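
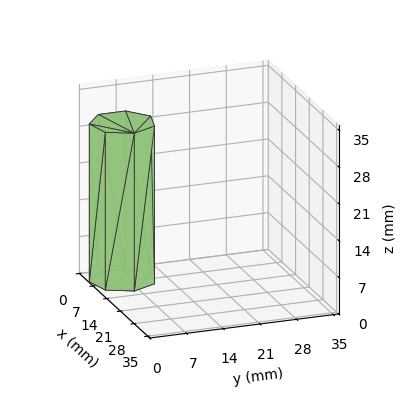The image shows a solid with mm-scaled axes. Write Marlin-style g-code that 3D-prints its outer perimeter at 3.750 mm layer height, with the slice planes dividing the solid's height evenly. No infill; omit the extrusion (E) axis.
Reading the render: the shape is a regular 7-sided prism (a cylinder approximated with 7 flat sides), circumscribed radius ≈ 6 mm, height ≈ 30 mm (dimensions read to the nearest mm from the axis ticks). For the g-code, the solid's height is divided into equal slices at the stated Δz and each level perimeter traced with G1 moves after a G0 lift.

; perimeter-only toolpath
G21 ; units = mm
G90 ; absolute positioning
G28 ; home
; layer 1
G0 Z3.750
G0 X12.000 Y6.000
G1 X9.741 Y10.691
G1 X4.665 Y11.850
G1 X0.594 Y8.603
G1 X0.594 Y3.397
G1 X4.665 Y0.150
G1 X9.741 Y1.309
G1 X12.000 Y6.000
; layer 2
G0 Z7.500
G0 X12.000 Y6.000
G1 X9.741 Y10.691
G1 X4.665 Y11.850
G1 X0.594 Y8.603
G1 X0.594 Y3.397
G1 X4.665 Y0.150
G1 X9.741 Y1.309
G1 X12.000 Y6.000
; layer 3
G0 Z11.250
G0 X12.000 Y6.000
G1 X9.741 Y10.691
G1 X4.665 Y11.850
G1 X0.594 Y8.603
G1 X0.594 Y3.397
G1 X4.665 Y0.150
G1 X9.741 Y1.309
G1 X12.000 Y6.000
; layer 4
G0 Z15.000
G0 X12.000 Y6.000
G1 X9.741 Y10.691
G1 X4.665 Y11.850
G1 X0.594 Y8.603
G1 X0.594 Y3.397
G1 X4.665 Y0.150
G1 X9.741 Y1.309
G1 X12.000 Y6.000
; layer 5
G0 Z18.750
G0 X12.000 Y6.000
G1 X9.741 Y10.691
G1 X4.665 Y11.850
G1 X0.594 Y8.603
G1 X0.594 Y3.397
G1 X4.665 Y0.150
G1 X9.741 Y1.309
G1 X12.000 Y6.000
; layer 6
G0 Z22.500
G0 X12.000 Y6.000
G1 X9.741 Y10.691
G1 X4.665 Y11.850
G1 X0.594 Y8.603
G1 X0.594 Y3.397
G1 X4.665 Y0.150
G1 X9.741 Y1.309
G1 X12.000 Y6.000
; layer 7
G0 Z26.250
G0 X12.000 Y6.000
G1 X9.741 Y10.691
G1 X4.665 Y11.850
G1 X0.594 Y8.603
G1 X0.594 Y3.397
G1 X4.665 Y0.150
G1 X9.741 Y1.309
G1 X12.000 Y6.000
; layer 8
G0 Z30.000
G0 X12.000 Y6.000
G1 X9.741 Y10.691
G1 X4.665 Y11.850
G1 X0.594 Y8.603
G1 X0.594 Y3.397
G1 X4.665 Y0.150
G1 X9.741 Y1.309
G1 X12.000 Y6.000
M2 ; end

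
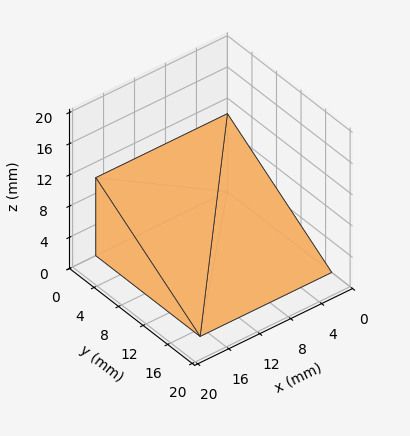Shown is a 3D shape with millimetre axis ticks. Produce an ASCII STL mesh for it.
Reading the render: the shape is a wedge (ramp): 17 × 17 mm base, rising to 10 mm along the y=0 edge and sloping linearly to z=0 at y=17 (dimensions read to the nearest mm from the axis ticks). For the STL, each face is triangulated and given an outward normal.

solid part
  facet normal 0.0000 0.0000 -1.0000
    outer loop
      vertex 17.0 17.0 0.0
      vertex 17.0 0.0 0.0
      vertex 0.0 0.0 0.0
    endloop
  endfacet
  facet normal 0.0000 0.0000 -1.0000
    outer loop
      vertex 0.0 17.0 0.0
      vertex 17.0 17.0 0.0
      vertex 0.0 0.0 0.0
    endloop
  endfacet
  facet normal 0.0000 -1.0000 0.0000
    outer loop
      vertex 0.0 0.0 0.0
      vertex 17.0 0.0 0.0
      vertex 17.0 0.0 10.0
    endloop
  endfacet
  facet normal 0.0000 -1.0000 0.0000
    outer loop
      vertex 0.0 0.0 0.0
      vertex 17.0 0.0 10.0
      vertex 0.0 0.0 10.0
    endloop
  endfacet
  facet normal 0.0000 0.5070 0.8619
    outer loop
      vertex 0.0 0.0 10.0
      vertex 17.0 0.0 10.0
      vertex 17.0 17.0 0.0
    endloop
  endfacet
  facet normal 0.0000 0.5070 0.8619
    outer loop
      vertex 0.0 0.0 10.0
      vertex 17.0 17.0 0.0
      vertex 0.0 17.0 0.0
    endloop
  endfacet
  facet normal -1.0000 0.0000 0.0000
    outer loop
      vertex 0.0 0.0 10.0
      vertex 0.0 17.0 0.0
      vertex 0.0 0.0 0.0
    endloop
  endfacet
  facet normal 1.0000 0.0000 0.0000
    outer loop
      vertex 17.0 0.0 0.0
      vertex 17.0 17.0 0.0
      vertex 17.0 0.0 10.0
    endloop
  endfacet
endsolid part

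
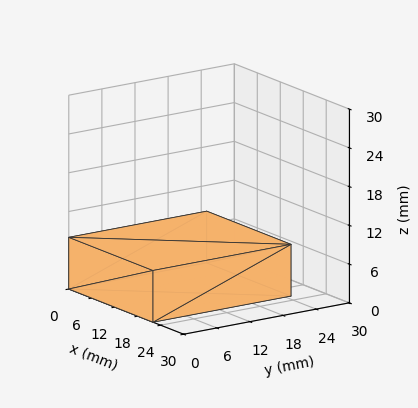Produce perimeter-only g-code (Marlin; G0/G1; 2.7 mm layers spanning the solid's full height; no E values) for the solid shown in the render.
Reading the render: the shape is a rectangular box, roughly 22 × 25 mm footprint and 8 mm tall (dimensions read to the nearest mm from the axis ticks). For the g-code, the solid's height is divided into equal slices at the stated Δz and each level perimeter traced with G1 moves after a G0 lift.

; perimeter-only toolpath
G21 ; units = mm
G90 ; absolute positioning
G28 ; home
; layer 1
G0 Z2.7
G0 X0.0 Y0.0
G1 X22.0 Y0.0
G1 X22.0 Y25.0
G1 X0.0 Y25.0
G1 X0.0 Y0.0
; layer 2
G0 Z5.3
G0 X0.0 Y0.0
G1 X22.0 Y0.0
G1 X22.0 Y25.0
G1 X0.0 Y25.0
G1 X0.0 Y0.0
; layer 3
G0 Z8.0
G0 X0.0 Y0.0
G1 X22.0 Y0.0
G1 X22.0 Y25.0
G1 X0.0 Y25.0
G1 X0.0 Y0.0
M2 ; end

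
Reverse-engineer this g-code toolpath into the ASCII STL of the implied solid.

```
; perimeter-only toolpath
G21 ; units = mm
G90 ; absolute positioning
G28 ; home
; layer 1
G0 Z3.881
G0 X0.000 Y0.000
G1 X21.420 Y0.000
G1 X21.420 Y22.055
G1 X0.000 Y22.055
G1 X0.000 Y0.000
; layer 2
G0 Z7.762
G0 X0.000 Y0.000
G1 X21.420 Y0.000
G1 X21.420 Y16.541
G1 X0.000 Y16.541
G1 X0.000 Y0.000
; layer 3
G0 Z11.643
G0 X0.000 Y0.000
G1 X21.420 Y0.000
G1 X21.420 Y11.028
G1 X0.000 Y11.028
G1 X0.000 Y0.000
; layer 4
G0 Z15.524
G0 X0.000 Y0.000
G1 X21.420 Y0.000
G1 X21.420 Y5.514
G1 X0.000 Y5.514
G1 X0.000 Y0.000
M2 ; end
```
solid part
  facet normal 0.0000 0.0000 -1.0000
    outer loop
      vertex 21.420 27.569 0.000
      vertex 21.420 0.000 0.000
      vertex 0.000 0.000 0.000
    endloop
  endfacet
  facet normal 0.0000 0.0000 -1.0000
    outer loop
      vertex 0.000 27.569 0.000
      vertex 21.420 27.569 0.000
      vertex 0.000 0.000 0.000
    endloop
  endfacet
  facet normal 0.0000 -1.0000 0.0000
    outer loop
      vertex 0.000 0.000 0.000
      vertex 21.420 0.000 0.000
      vertex 21.420 0.000 19.405
    endloop
  endfacet
  facet normal 0.0000 -1.0000 0.0000
    outer loop
      vertex 0.000 0.000 0.000
      vertex 21.420 0.000 19.405
      vertex 0.000 0.000 19.405
    endloop
  endfacet
  facet normal 0.0000 0.5756 0.8177
    outer loop
      vertex 0.000 0.000 19.405
      vertex 21.420 0.000 19.405
      vertex 21.420 27.569 0.000
    endloop
  endfacet
  facet normal 0.0000 0.5756 0.8177
    outer loop
      vertex 0.000 0.000 19.405
      vertex 21.420 27.569 0.000
      vertex 0.000 27.569 0.000
    endloop
  endfacet
  facet normal -1.0000 0.0000 0.0000
    outer loop
      vertex 0.000 0.000 19.405
      vertex 0.000 27.569 0.000
      vertex 0.000 0.000 0.000
    endloop
  endfacet
  facet normal 1.0000 0.0000 0.0000
    outer loop
      vertex 21.420 0.000 0.000
      vertex 21.420 27.569 0.000
      vertex 21.420 0.000 19.405
    endloop
  endfacet
endsolid part

The G0 Z moves step by Δz≈3.881 mm. The G1 loops shrink linearly with z, so the solid tapers from its base footprint up to z≈19.4. Closing with a flat bottom cap and the tapered top and triangulating gives 8 facets — a wedge (ramp): 21.4 × 27.6 mm base, rising to 19.4 mm along the y=0 edge and sloping linearly to z=0 at y=27.6.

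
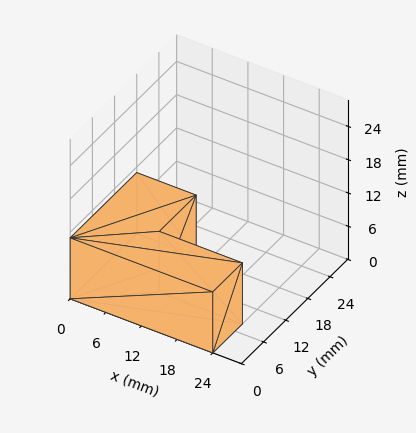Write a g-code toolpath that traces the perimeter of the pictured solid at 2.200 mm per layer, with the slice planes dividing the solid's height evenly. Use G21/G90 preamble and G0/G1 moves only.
Reading the render: the shape is an L-shaped prism: outer 24 × 18 mm, arm thicknesses ≈ 8 mm (horizontal) and 10 mm (vertical), extruded 11 mm in z (dimensions read to the nearest mm from the axis ticks). For the g-code, the solid's height is divided into equal slices at the stated Δz and each level perimeter traced with G1 moves after a G0 lift.

; perimeter-only toolpath
G21 ; units = mm
G90 ; absolute positioning
G28 ; home
; layer 1
G0 Z2.200
G0 X0.000 Y0.000
G1 X24.000 Y0.000
G1 X24.000 Y8.000
G1 X10.000 Y8.000
G1 X10.000 Y18.000
G1 X0.000 Y18.000
G1 X0.000 Y0.000
; layer 2
G0 Z4.400
G0 X0.000 Y0.000
G1 X24.000 Y0.000
G1 X24.000 Y8.000
G1 X10.000 Y8.000
G1 X10.000 Y18.000
G1 X0.000 Y18.000
G1 X0.000 Y0.000
; layer 3
G0 Z6.600
G0 X0.000 Y0.000
G1 X24.000 Y0.000
G1 X24.000 Y8.000
G1 X10.000 Y8.000
G1 X10.000 Y18.000
G1 X0.000 Y18.000
G1 X0.000 Y0.000
; layer 4
G0 Z8.800
G0 X0.000 Y0.000
G1 X24.000 Y0.000
G1 X24.000 Y8.000
G1 X10.000 Y8.000
G1 X10.000 Y18.000
G1 X0.000 Y18.000
G1 X0.000 Y0.000
; layer 5
G0 Z11.000
G0 X0.000 Y0.000
G1 X24.000 Y0.000
G1 X24.000 Y8.000
G1 X10.000 Y8.000
G1 X10.000 Y18.000
G1 X0.000 Y18.000
G1 X0.000 Y0.000
M2 ; end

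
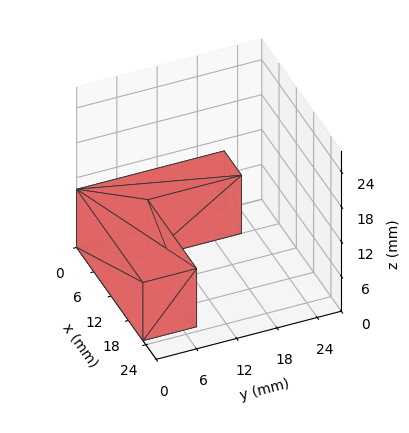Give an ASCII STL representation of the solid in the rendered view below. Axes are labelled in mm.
Reading the render: the shape is an L-shaped prism: outer 23 × 22 mm, arm thicknesses ≈ 8 mm (horizontal) and 6 mm (vertical), extruded 10 mm in z (dimensions read to the nearest mm from the axis ticks). For the STL, each face is triangulated and given an outward normal.

solid part
  facet normal 0.0000 0.0000 -1.0000
    outer loop
      vertex 23.000 8.000 0.000
      vertex 23.000 0.000 0.000
      vertex 0.000 0.000 0.000
    endloop
  endfacet
  facet normal 0.0000 0.0000 -1.0000
    outer loop
      vertex 6.000 8.000 0.000
      vertex 23.000 8.000 0.000
      vertex 0.000 0.000 0.000
    endloop
  endfacet
  facet normal 0.0000 0.0000 -1.0000
    outer loop
      vertex 6.000 22.000 0.000
      vertex 6.000 8.000 0.000
      vertex 0.000 0.000 0.000
    endloop
  endfacet
  facet normal 0.0000 0.0000 -1.0000
    outer loop
      vertex 0.000 22.000 0.000
      vertex 6.000 22.000 0.000
      vertex 0.000 0.000 0.000
    endloop
  endfacet
  facet normal 0.0000 0.0000 1.0000
    outer loop
      vertex 0.000 0.000 10.000
      vertex 23.000 0.000 10.000
      vertex 23.000 8.000 10.000
    endloop
  endfacet
  facet normal 0.0000 0.0000 1.0000
    outer loop
      vertex 0.000 0.000 10.000
      vertex 23.000 8.000 10.000
      vertex 6.000 8.000 10.000
    endloop
  endfacet
  facet normal 0.0000 0.0000 1.0000
    outer loop
      vertex 0.000 0.000 10.000
      vertex 6.000 8.000 10.000
      vertex 6.000 22.000 10.000
    endloop
  endfacet
  facet normal 0.0000 0.0000 1.0000
    outer loop
      vertex 0.000 0.000 10.000
      vertex 6.000 22.000 10.000
      vertex 0.000 22.000 10.000
    endloop
  endfacet
  facet normal 0.0000 -1.0000 0.0000
    outer loop
      vertex 0.000 0.000 0.000
      vertex 23.000 0.000 0.000
      vertex 23.000 0.000 10.000
    endloop
  endfacet
  facet normal 0.0000 -1.0000 0.0000
    outer loop
      vertex 0.000 0.000 0.000
      vertex 23.000 0.000 10.000
      vertex 0.000 0.000 10.000
    endloop
  endfacet
  facet normal 1.0000 0.0000 0.0000
    outer loop
      vertex 23.000 0.000 0.000
      vertex 23.000 8.000 0.000
      vertex 23.000 8.000 10.000
    endloop
  endfacet
  facet normal 1.0000 0.0000 0.0000
    outer loop
      vertex 23.000 0.000 0.000
      vertex 23.000 8.000 10.000
      vertex 23.000 0.000 10.000
    endloop
  endfacet
  facet normal 0.0000 1.0000 0.0000
    outer loop
      vertex 23.000 8.000 0.000
      vertex 6.000 8.000 0.000
      vertex 6.000 8.000 10.000
    endloop
  endfacet
  facet normal 0.0000 1.0000 0.0000
    outer loop
      vertex 23.000 8.000 0.000
      vertex 6.000 8.000 10.000
      vertex 23.000 8.000 10.000
    endloop
  endfacet
  facet normal 1.0000 0.0000 0.0000
    outer loop
      vertex 6.000 8.000 0.000
      vertex 6.000 22.000 0.000
      vertex 6.000 22.000 10.000
    endloop
  endfacet
  facet normal 1.0000 0.0000 0.0000
    outer loop
      vertex 6.000 8.000 0.000
      vertex 6.000 22.000 10.000
      vertex 6.000 8.000 10.000
    endloop
  endfacet
  facet normal 0.0000 1.0000 0.0000
    outer loop
      vertex 6.000 22.000 0.000
      vertex 0.000 22.000 0.000
      vertex 0.000 22.000 10.000
    endloop
  endfacet
  facet normal 0.0000 1.0000 0.0000
    outer loop
      vertex 6.000 22.000 0.000
      vertex 0.000 22.000 10.000
      vertex 6.000 22.000 10.000
    endloop
  endfacet
  facet normal -1.0000 0.0000 0.0000
    outer loop
      vertex 0.000 22.000 0.000
      vertex 0.000 0.000 0.000
      vertex 0.000 0.000 10.000
    endloop
  endfacet
  facet normal -1.0000 0.0000 0.0000
    outer loop
      vertex 0.000 22.000 0.000
      vertex 0.000 0.000 10.000
      vertex 0.000 22.000 10.000
    endloop
  endfacet
endsolid part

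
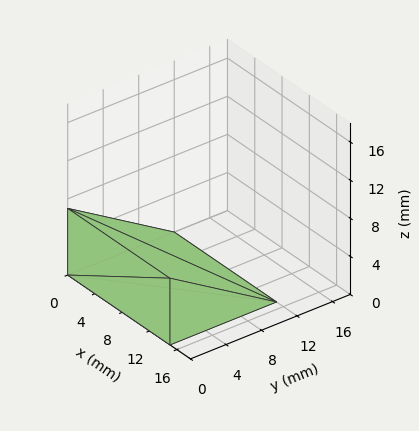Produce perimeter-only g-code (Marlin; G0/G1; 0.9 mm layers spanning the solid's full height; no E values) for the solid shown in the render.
Reading the render: the shape is a wedge (ramp): 15 × 12 mm base, rising to 7 mm along the y=0 edge and sloping linearly to z=0 at y=12 (dimensions read to the nearest mm from the axis ticks). For the g-code, the solid's height is divided into equal slices at the stated Δz and each level perimeter traced with G1 moves after a G0 lift.

; perimeter-only toolpath
G21 ; units = mm
G90 ; absolute positioning
G28 ; home
; layer 1
G0 Z0.9
G0 X0.0 Y0.0
G1 X15.0 Y0.0
G1 X15.0 Y10.5
G1 X0.0 Y10.5
G1 X0.0 Y0.0
; layer 2
G0 Z1.8
G0 X0.0 Y0.0
G1 X15.0 Y0.0
G1 X15.0 Y9.0
G1 X0.0 Y9.0
G1 X0.0 Y0.0
; layer 3
G0 Z2.6
G0 X0.0 Y0.0
G1 X15.0 Y0.0
G1 X15.0 Y7.5
G1 X0.0 Y7.5
G1 X0.0 Y0.0
; layer 4
G0 Z3.5
G0 X0.0 Y0.0
G1 X15.0 Y0.0
G1 X15.0 Y6.0
G1 X0.0 Y6.0
G1 X0.0 Y0.0
; layer 5
G0 Z4.4
G0 X0.0 Y0.0
G1 X15.0 Y0.0
G1 X15.0 Y4.5
G1 X0.0 Y4.5
G1 X0.0 Y0.0
; layer 6
G0 Z5.2
G0 X0.0 Y0.0
G1 X15.0 Y0.0
G1 X15.0 Y3.0
G1 X0.0 Y3.0
G1 X0.0 Y0.0
; layer 7
G0 Z6.1
G0 X0.0 Y0.0
G1 X15.0 Y0.0
G1 X15.0 Y1.5
G1 X0.0 Y1.5
G1 X0.0 Y0.0
M2 ; end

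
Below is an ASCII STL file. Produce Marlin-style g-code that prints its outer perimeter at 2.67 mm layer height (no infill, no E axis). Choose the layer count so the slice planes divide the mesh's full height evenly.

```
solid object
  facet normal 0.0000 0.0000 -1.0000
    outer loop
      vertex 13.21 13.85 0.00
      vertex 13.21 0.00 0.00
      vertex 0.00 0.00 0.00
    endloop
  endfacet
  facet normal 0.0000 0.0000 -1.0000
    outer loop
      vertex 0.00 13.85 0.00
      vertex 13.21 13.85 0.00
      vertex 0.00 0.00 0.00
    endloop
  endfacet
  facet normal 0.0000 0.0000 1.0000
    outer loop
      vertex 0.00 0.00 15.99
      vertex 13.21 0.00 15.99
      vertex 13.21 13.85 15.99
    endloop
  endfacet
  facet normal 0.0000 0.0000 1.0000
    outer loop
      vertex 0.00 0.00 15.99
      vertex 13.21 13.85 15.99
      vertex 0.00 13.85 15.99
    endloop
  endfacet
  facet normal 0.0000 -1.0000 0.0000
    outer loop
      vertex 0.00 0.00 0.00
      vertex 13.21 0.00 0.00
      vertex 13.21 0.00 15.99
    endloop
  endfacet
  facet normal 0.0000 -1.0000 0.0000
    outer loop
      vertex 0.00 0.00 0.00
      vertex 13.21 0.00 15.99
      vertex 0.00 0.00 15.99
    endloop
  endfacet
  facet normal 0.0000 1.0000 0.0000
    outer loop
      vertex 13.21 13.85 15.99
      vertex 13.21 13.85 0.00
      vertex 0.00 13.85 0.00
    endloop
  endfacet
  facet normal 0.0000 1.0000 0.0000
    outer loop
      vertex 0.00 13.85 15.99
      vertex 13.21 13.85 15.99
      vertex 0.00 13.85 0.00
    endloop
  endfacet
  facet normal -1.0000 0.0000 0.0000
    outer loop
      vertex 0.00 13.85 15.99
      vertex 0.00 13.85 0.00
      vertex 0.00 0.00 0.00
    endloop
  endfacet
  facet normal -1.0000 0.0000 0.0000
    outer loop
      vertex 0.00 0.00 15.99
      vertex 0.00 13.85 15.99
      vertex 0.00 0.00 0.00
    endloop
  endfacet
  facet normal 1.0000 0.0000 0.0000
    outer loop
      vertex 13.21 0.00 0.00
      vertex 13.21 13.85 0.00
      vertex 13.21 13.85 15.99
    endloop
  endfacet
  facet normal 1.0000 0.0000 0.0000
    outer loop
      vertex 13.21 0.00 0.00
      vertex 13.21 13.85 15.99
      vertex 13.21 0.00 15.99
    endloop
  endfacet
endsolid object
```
; perimeter-only toolpath
G21 ; units = mm
G90 ; absolute positioning
G28 ; home
; layer 1
G0 Z2.67
G0 X0.00 Y0.00
G1 X13.21 Y0.00
G1 X13.21 Y13.85
G1 X0.00 Y13.85
G1 X0.00 Y0.00
; layer 2
G0 Z5.33
G0 X0.00 Y0.00
G1 X13.21 Y0.00
G1 X13.21 Y13.85
G1 X0.00 Y13.85
G1 X0.00 Y0.00
; layer 3
G0 Z8.00
G0 X0.00 Y0.00
G1 X13.21 Y0.00
G1 X13.21 Y13.85
G1 X0.00 Y13.85
G1 X0.00 Y0.00
; layer 4
G0 Z10.66
G0 X0.00 Y0.00
G1 X13.21 Y0.00
G1 X13.21 Y13.85
G1 X0.00 Y13.85
G1 X0.00 Y0.00
; layer 5
G0 Z13.32
G0 X0.00 Y0.00
G1 X13.21 Y0.00
G1 X13.21 Y13.85
G1 X0.00 Y13.85
G1 X0.00 Y0.00
; layer 6
G0 Z15.99
G0 X0.00 Y0.00
G1 X13.21 Y0.00
G1 X13.21 Y13.85
G1 X0.00 Y13.85
G1 X0.00 Y0.00
M2 ; end

The solid is a rectangular box, roughly 13.2 × 13.8 mm footprint and 16 mm tall. Slicing at Δz = 2.67 mm — 6 equal slices spanning the solid's height, so layer i sits at z = i·h/6 — gives 6 non-empty perimeters. Each is a 4-segment closed polygon; G0 lifts to the layer z and rapids to the start vertex, then G1 traces the edges.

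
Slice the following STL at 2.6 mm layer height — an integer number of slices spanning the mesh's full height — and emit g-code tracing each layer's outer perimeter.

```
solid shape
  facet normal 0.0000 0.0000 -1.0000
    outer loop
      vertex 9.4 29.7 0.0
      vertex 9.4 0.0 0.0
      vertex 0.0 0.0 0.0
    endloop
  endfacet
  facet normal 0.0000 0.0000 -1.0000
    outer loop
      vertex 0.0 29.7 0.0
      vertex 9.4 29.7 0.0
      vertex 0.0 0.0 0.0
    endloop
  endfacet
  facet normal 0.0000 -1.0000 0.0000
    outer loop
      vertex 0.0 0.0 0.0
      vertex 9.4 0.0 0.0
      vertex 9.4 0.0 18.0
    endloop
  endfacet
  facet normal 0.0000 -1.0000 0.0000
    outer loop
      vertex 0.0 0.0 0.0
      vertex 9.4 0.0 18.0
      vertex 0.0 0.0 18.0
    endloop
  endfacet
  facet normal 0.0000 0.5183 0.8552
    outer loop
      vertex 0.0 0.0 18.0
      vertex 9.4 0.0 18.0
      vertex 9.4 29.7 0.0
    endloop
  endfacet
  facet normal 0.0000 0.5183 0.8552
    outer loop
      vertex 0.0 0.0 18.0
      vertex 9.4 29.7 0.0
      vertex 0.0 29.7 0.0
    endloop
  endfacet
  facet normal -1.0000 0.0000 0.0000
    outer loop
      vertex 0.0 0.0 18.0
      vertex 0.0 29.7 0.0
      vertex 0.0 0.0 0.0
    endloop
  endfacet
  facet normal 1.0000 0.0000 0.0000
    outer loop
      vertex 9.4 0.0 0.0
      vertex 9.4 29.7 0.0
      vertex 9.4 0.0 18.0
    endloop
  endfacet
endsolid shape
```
; perimeter-only toolpath
G21 ; units = mm
G90 ; absolute positioning
G28 ; home
; layer 1
G0 Z2.6
G0 X0.0 Y0.0
G1 X9.4 Y0.0
G1 X9.4 Y25.5
G1 X0.0 Y25.5
G1 X0.0 Y0.0
; layer 2
G0 Z5.1
G0 X0.0 Y0.0
G1 X9.4 Y0.0
G1 X9.4 Y21.2
G1 X0.0 Y21.2
G1 X0.0 Y0.0
; layer 3
G0 Z7.7
G0 X0.0 Y0.0
G1 X9.4 Y0.0
G1 X9.4 Y17.0
G1 X0.0 Y17.0
G1 X0.0 Y0.0
; layer 4
G0 Z10.3
G0 X0.0 Y0.0
G1 X9.4 Y0.0
G1 X9.4 Y12.7
G1 X0.0 Y12.7
G1 X0.0 Y0.0
; layer 5
G0 Z12.9
G0 X0.0 Y0.0
G1 X9.4 Y0.0
G1 X9.4 Y8.5
G1 X0.0 Y8.5
G1 X0.0 Y0.0
; layer 6
G0 Z15.4
G0 X0.0 Y0.0
G1 X9.4 Y0.0
G1 X9.4 Y4.2
G1 X0.0 Y4.2
G1 X0.0 Y0.0
M2 ; end

The solid is a wedge (ramp): 9.4 × 29.7 mm base, rising to 18 mm along the y=0 edge and sloping linearly to z=0 at y=29.7. Slicing at Δz = 2.6 mm — 7 equal slices spanning the solid's height, so layer i sits at z = i·h/7 — gives 6 non-empty perimeters. Each is a 4-segment closed polygon; G0 lifts to the layer z and rapids to the start vertex, then G1 traces the edges. The cross-section shrinks linearly with z (the slice at the apex is degenerate and omitted).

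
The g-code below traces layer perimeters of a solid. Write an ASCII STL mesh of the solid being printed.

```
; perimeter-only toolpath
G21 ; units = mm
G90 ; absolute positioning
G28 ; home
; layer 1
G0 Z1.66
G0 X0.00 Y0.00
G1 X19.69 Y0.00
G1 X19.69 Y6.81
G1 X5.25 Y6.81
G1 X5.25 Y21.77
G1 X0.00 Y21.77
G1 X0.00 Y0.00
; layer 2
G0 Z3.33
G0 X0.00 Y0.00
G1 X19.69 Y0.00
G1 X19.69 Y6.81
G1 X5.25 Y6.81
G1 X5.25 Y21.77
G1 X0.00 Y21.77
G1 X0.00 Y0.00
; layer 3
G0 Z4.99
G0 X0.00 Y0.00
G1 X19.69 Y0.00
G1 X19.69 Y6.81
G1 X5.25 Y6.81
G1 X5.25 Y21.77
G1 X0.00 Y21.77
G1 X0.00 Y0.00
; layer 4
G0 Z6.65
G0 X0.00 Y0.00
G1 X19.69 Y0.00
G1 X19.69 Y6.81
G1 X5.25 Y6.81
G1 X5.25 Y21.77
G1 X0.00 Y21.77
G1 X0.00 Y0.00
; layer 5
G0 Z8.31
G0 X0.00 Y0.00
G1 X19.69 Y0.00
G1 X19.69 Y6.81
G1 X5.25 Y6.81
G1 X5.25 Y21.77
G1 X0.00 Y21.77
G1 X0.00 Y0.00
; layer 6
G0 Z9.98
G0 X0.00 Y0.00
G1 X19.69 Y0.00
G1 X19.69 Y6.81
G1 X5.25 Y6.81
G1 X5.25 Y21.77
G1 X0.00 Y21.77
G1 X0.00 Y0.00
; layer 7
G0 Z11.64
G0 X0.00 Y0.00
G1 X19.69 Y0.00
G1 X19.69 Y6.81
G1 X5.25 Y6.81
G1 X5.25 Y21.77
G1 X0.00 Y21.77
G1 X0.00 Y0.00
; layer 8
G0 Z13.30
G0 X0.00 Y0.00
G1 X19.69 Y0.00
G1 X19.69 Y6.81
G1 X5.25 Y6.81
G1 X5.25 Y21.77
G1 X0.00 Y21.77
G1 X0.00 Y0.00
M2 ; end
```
solid part
  facet normal 0.0000 0.0000 -1.0000
    outer loop
      vertex 19.69 6.81 0.00
      vertex 19.69 0.00 0.00
      vertex 0.00 0.00 0.00
    endloop
  endfacet
  facet normal 0.0000 0.0000 -1.0000
    outer loop
      vertex 5.25 6.81 0.00
      vertex 19.69 6.81 0.00
      vertex 0.00 0.00 0.00
    endloop
  endfacet
  facet normal 0.0000 0.0000 -1.0000
    outer loop
      vertex 5.25 21.77 0.00
      vertex 5.25 6.81 0.00
      vertex 0.00 0.00 0.00
    endloop
  endfacet
  facet normal 0.0000 0.0000 -1.0000
    outer loop
      vertex 0.00 21.77 0.00
      vertex 5.25 21.77 0.00
      vertex 0.00 0.00 0.00
    endloop
  endfacet
  facet normal 0.0000 0.0000 1.0000
    outer loop
      vertex 0.00 0.00 13.30
      vertex 19.69 0.00 13.30
      vertex 19.69 6.81 13.30
    endloop
  endfacet
  facet normal 0.0000 0.0000 1.0000
    outer loop
      vertex 0.00 0.00 13.30
      vertex 19.69 6.81 13.30
      vertex 5.25 6.81 13.30
    endloop
  endfacet
  facet normal 0.0000 0.0000 1.0000
    outer loop
      vertex 0.00 0.00 13.30
      vertex 5.25 6.81 13.30
      vertex 5.25 21.77 13.30
    endloop
  endfacet
  facet normal 0.0000 0.0000 1.0000
    outer loop
      vertex 0.00 0.00 13.30
      vertex 5.25 21.77 13.30
      vertex 0.00 21.77 13.30
    endloop
  endfacet
  facet normal 0.0000 -1.0000 0.0000
    outer loop
      vertex 0.00 0.00 0.00
      vertex 19.69 0.00 0.00
      vertex 19.69 0.00 13.30
    endloop
  endfacet
  facet normal 0.0000 -1.0000 0.0000
    outer loop
      vertex 0.00 0.00 0.00
      vertex 19.69 0.00 13.30
      vertex 0.00 0.00 13.30
    endloop
  endfacet
  facet normal 1.0000 0.0000 0.0000
    outer loop
      vertex 19.69 0.00 0.00
      vertex 19.69 6.81 0.00
      vertex 19.69 6.81 13.30
    endloop
  endfacet
  facet normal 1.0000 0.0000 0.0000
    outer loop
      vertex 19.69 0.00 0.00
      vertex 19.69 6.81 13.30
      vertex 19.69 0.00 13.30
    endloop
  endfacet
  facet normal 0.0000 1.0000 0.0000
    outer loop
      vertex 19.69 6.81 0.00
      vertex 5.25 6.81 0.00
      vertex 5.25 6.81 13.30
    endloop
  endfacet
  facet normal 0.0000 1.0000 0.0000
    outer loop
      vertex 19.69 6.81 0.00
      vertex 5.25 6.81 13.30
      vertex 19.69 6.81 13.30
    endloop
  endfacet
  facet normal 1.0000 0.0000 0.0000
    outer loop
      vertex 5.25 6.81 0.00
      vertex 5.25 21.77 0.00
      vertex 5.25 21.77 13.30
    endloop
  endfacet
  facet normal 1.0000 0.0000 0.0000
    outer loop
      vertex 5.25 6.81 0.00
      vertex 5.25 21.77 13.30
      vertex 5.25 6.81 13.30
    endloop
  endfacet
  facet normal 0.0000 1.0000 0.0000
    outer loop
      vertex 5.25 21.77 0.00
      vertex 0.00 21.77 0.00
      vertex 0.00 21.77 13.30
    endloop
  endfacet
  facet normal 0.0000 1.0000 0.0000
    outer loop
      vertex 5.25 21.77 0.00
      vertex 0.00 21.77 13.30
      vertex 5.25 21.77 13.30
    endloop
  endfacet
  facet normal -1.0000 0.0000 0.0000
    outer loop
      vertex 0.00 21.77 0.00
      vertex 0.00 0.00 0.00
      vertex 0.00 0.00 13.30
    endloop
  endfacet
  facet normal -1.0000 0.0000 0.0000
    outer loop
      vertex 0.00 21.77 0.00
      vertex 0.00 0.00 13.30
      vertex 0.00 21.77 13.30
    endloop
  endfacet
endsolid part

The G0 Z moves step by Δz≈1.66 mm. Every layer's G1 loop is the same polygon, so the solid is a straight extrusion of it from z=0 to z≈13.3. Closing with flat bottom and top caps and triangulating gives 20 facets — an L-shaped prism: outer 19.7 × 21.8 mm, arm thicknesses ≈ 6.81 mm (horizontal) and 5.25 mm (vertical), extruded 13.3 mm in z.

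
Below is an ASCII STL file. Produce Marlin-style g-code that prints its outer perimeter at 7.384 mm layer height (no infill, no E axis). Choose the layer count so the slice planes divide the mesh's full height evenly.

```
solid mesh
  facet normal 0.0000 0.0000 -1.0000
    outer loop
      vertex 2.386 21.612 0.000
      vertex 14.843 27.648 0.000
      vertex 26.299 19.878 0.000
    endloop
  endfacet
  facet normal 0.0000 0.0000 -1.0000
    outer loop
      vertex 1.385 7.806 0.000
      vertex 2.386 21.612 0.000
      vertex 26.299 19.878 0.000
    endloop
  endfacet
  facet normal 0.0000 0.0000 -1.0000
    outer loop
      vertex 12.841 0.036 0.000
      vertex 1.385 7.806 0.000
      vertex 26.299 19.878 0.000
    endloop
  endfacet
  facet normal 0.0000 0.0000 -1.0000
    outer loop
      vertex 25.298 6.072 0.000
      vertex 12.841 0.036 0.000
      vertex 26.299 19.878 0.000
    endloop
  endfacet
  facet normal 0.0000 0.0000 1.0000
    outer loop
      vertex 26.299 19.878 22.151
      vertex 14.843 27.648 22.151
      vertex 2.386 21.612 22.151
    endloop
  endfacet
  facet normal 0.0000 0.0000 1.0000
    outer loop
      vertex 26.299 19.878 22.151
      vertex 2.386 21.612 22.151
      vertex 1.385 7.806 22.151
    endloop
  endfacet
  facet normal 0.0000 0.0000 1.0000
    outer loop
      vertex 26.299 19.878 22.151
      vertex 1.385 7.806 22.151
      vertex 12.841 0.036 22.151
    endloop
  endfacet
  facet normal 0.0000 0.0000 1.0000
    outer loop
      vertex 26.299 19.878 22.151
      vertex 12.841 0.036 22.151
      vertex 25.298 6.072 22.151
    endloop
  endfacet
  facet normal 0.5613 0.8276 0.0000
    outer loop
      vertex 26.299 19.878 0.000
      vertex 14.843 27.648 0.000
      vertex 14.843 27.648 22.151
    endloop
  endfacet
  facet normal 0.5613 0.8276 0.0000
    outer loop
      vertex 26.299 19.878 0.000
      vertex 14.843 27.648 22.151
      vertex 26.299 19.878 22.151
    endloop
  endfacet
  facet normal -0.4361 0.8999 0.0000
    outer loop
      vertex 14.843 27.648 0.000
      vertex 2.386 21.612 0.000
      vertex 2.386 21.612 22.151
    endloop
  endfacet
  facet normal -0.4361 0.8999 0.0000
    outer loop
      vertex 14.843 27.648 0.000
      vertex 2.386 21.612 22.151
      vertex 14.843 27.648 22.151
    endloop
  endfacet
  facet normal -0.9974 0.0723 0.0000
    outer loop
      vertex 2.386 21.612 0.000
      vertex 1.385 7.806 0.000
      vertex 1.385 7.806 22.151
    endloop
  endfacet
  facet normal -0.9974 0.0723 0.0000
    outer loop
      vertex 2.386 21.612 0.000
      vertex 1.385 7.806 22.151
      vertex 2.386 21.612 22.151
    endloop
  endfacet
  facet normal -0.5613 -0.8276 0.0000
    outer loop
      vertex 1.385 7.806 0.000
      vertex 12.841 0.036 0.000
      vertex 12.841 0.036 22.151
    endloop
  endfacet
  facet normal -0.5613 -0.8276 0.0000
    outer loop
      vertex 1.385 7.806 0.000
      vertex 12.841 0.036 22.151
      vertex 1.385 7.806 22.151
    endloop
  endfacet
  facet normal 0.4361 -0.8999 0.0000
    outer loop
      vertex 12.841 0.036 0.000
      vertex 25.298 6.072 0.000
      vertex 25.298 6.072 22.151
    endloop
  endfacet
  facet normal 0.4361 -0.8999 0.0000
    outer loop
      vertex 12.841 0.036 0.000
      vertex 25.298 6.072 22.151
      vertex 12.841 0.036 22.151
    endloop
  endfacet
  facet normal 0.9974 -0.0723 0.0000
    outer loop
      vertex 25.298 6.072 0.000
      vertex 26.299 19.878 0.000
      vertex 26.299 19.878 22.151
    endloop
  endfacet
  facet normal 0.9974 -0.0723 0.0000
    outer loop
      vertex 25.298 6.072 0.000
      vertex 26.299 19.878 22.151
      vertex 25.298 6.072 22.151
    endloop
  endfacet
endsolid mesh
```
; perimeter-only toolpath
G21 ; units = mm
G90 ; absolute positioning
G28 ; home
; layer 1
G0 Z7.384
G0 X26.299 Y19.878
G1 X14.843 Y27.648
G1 X2.386 Y21.612
G1 X1.385 Y7.806
G1 X12.841 Y0.036
G1 X25.298 Y6.072
G1 X26.299 Y19.878
; layer 2
G0 Z14.767
G0 X26.299 Y19.878
G1 X14.843 Y27.648
G1 X2.386 Y21.612
G1 X1.385 Y7.806
G1 X12.841 Y0.036
G1 X25.298 Y6.072
G1 X26.299 Y19.878
; layer 3
G0 Z22.151
G0 X26.299 Y19.878
G1 X14.843 Y27.648
G1 X2.386 Y21.612
G1 X1.385 Y7.806
G1 X12.841 Y0.036
G1 X25.298 Y6.072
G1 X26.299 Y19.878
M2 ; end

The solid is a regular 6-sided prism (a cylinder approximated with 6 flat sides), circumscribed radius ≈ 13.8 mm, height ≈ 22.2 mm. Slicing at Δz = 7.384 mm — 3 equal slices spanning the solid's height, so layer i sits at z = i·h/3 — gives 3 non-empty perimeters. Each is a 6-segment closed polygon; G0 lifts to the layer z and rapids to the start vertex, then G1 traces the edges.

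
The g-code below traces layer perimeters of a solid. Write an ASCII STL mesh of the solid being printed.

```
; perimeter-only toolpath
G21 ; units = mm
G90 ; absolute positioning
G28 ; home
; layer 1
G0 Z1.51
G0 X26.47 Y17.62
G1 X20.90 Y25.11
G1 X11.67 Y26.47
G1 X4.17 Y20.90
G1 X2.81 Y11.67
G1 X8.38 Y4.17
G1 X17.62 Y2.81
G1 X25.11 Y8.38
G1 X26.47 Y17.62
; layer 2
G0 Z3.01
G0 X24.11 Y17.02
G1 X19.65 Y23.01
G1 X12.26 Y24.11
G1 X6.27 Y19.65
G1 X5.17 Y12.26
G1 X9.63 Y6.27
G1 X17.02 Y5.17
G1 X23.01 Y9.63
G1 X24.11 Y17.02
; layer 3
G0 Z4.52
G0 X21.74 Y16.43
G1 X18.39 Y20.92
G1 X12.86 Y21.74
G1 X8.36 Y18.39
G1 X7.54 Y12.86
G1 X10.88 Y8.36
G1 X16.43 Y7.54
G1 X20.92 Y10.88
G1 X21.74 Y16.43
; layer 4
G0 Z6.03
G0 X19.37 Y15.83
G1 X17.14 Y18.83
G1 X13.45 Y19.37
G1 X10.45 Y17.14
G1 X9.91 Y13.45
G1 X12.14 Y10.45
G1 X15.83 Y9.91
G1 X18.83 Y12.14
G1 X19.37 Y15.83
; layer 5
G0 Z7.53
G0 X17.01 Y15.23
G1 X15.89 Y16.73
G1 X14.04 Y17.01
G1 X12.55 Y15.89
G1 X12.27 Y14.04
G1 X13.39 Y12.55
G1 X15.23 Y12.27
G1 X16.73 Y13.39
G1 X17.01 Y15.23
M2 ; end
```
solid part
  facet normal 0.0000 0.0000 -1.0000
    outer loop
      vertex 11.07 28.84 0.00
      vertex 22.15 27.20 0.00
      vertex 28.84 18.21 0.00
    endloop
  endfacet
  facet normal 0.0000 0.0000 -1.0000
    outer loop
      vertex 2.08 22.15 0.00
      vertex 11.07 28.84 0.00
      vertex 28.84 18.21 0.00
    endloop
  endfacet
  facet normal 0.0000 0.0000 -1.0000
    outer loop
      vertex 0.44 11.07 0.00
      vertex 2.08 22.15 0.00
      vertex 28.84 18.21 0.00
    endloop
  endfacet
  facet normal 0.0000 0.0000 -1.0000
    outer loop
      vertex 7.13 2.08 0.00
      vertex 0.44 11.07 0.00
      vertex 28.84 18.21 0.00
    endloop
  endfacet
  facet normal 0.0000 0.0000 -1.0000
    outer loop
      vertex 18.21 0.44 0.00
      vertex 7.13 2.08 0.00
      vertex 28.84 18.21 0.00
    endloop
  endfacet
  facet normal 0.0000 0.0000 -1.0000
    outer loop
      vertex 27.20 7.13 0.00
      vertex 18.21 0.44 0.00
      vertex 28.84 18.21 0.00
    endloop
  endfacet
  facet normal 0.4458 0.3318 0.8314
    outer loop
      vertex 28.84 18.21 0.00
      vertex 22.15 27.20 0.00
      vertex 14.64 14.64 9.04
    endloop
  endfacet
  facet normal 0.0814 0.5497 0.8314
    outer loop
      vertex 22.15 27.20 0.00
      vertex 11.07 28.84 0.00
      vertex 14.64 14.64 9.04
    endloop
  endfacet
  facet normal -0.3318 0.4458 0.8314
    outer loop
      vertex 11.07 28.84 0.00
      vertex 2.08 22.15 0.00
      vertex 14.64 14.64 9.04
    endloop
  endfacet
  facet normal -0.5497 0.0814 0.8314
    outer loop
      vertex 2.08 22.15 0.00
      vertex 0.44 11.07 0.00
      vertex 14.64 14.64 9.04
    endloop
  endfacet
  facet normal -0.4458 -0.3318 0.8314
    outer loop
      vertex 0.44 11.07 0.00
      vertex 7.13 2.08 0.00
      vertex 14.64 14.64 9.04
    endloop
  endfacet
  facet normal -0.0814 -0.5497 0.8314
    outer loop
      vertex 7.13 2.08 0.00
      vertex 18.21 0.44 0.00
      vertex 14.64 14.64 9.04
    endloop
  endfacet
  facet normal 0.3318 -0.4458 0.8314
    outer loop
      vertex 18.21 0.44 0.00
      vertex 27.20 7.13 0.00
      vertex 14.64 14.64 9.04
    endloop
  endfacet
  facet normal 0.5497 -0.0814 0.8314
    outer loop
      vertex 27.20 7.13 0.00
      vertex 28.84 18.21 0.00
      vertex 14.64 14.64 9.04
    endloop
  endfacet
endsolid part

The G0 Z moves step by Δz≈1.51 mm. The G1 loops shrink linearly with z, so the solid tapers from its base footprint up to z≈9.04. Closing with a flat bottom cap and the tapered top and triangulating gives 14 facets — a regular 8-sided pyramid, base circumscribed radius ≈ 14.6 mm, apex at z ≈ 9.04 mm.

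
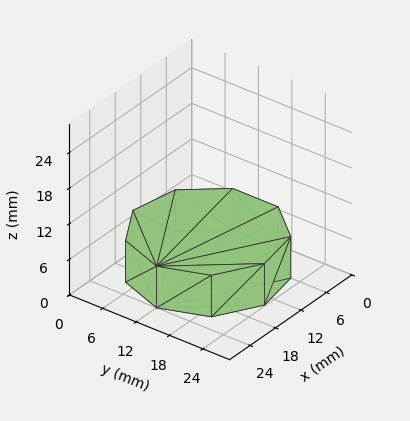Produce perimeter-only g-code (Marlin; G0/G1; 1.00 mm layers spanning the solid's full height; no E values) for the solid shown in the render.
Reading the render: the shape is a regular 9-sided prism (a cylinder approximated with 9 flat sides), circumscribed radius ≈ 12 mm, height ≈ 7 mm (dimensions read to the nearest mm from the axis ticks). For the g-code, the solid's height is divided into equal slices at the stated Δz and each level perimeter traced with G1 moves after a G0 lift.

; perimeter-only toolpath
G21 ; units = mm
G90 ; absolute positioning
G28 ; home
; layer 1
G0 Z1.00
G0 X24.00 Y12.00
G1 X21.19 Y19.71
G1 X14.08 Y23.82
G1 X6.00 Y22.39
G1 X0.72 Y16.10
G1 X0.72 Y7.90
G1 X6.00 Y1.61
G1 X14.08 Y0.18
G1 X21.19 Y4.29
G1 X24.00 Y12.00
; layer 2
G0 Z2.00
G0 X24.00 Y12.00
G1 X21.19 Y19.71
G1 X14.08 Y23.82
G1 X6.00 Y22.39
G1 X0.72 Y16.10
G1 X0.72 Y7.90
G1 X6.00 Y1.61
G1 X14.08 Y0.18
G1 X21.19 Y4.29
G1 X24.00 Y12.00
; layer 3
G0 Z3.00
G0 X24.00 Y12.00
G1 X21.19 Y19.71
G1 X14.08 Y23.82
G1 X6.00 Y22.39
G1 X0.72 Y16.10
G1 X0.72 Y7.90
G1 X6.00 Y1.61
G1 X14.08 Y0.18
G1 X21.19 Y4.29
G1 X24.00 Y12.00
; layer 4
G0 Z4.00
G0 X24.00 Y12.00
G1 X21.19 Y19.71
G1 X14.08 Y23.82
G1 X6.00 Y22.39
G1 X0.72 Y16.10
G1 X0.72 Y7.90
G1 X6.00 Y1.61
G1 X14.08 Y0.18
G1 X21.19 Y4.29
G1 X24.00 Y12.00
; layer 5
G0 Z5.00
G0 X24.00 Y12.00
G1 X21.19 Y19.71
G1 X14.08 Y23.82
G1 X6.00 Y22.39
G1 X0.72 Y16.10
G1 X0.72 Y7.90
G1 X6.00 Y1.61
G1 X14.08 Y0.18
G1 X21.19 Y4.29
G1 X24.00 Y12.00
; layer 6
G0 Z6.00
G0 X24.00 Y12.00
G1 X21.19 Y19.71
G1 X14.08 Y23.82
G1 X6.00 Y22.39
G1 X0.72 Y16.10
G1 X0.72 Y7.90
G1 X6.00 Y1.61
G1 X14.08 Y0.18
G1 X21.19 Y4.29
G1 X24.00 Y12.00
; layer 7
G0 Z7.00
G0 X24.00 Y12.00
G1 X21.19 Y19.71
G1 X14.08 Y23.82
G1 X6.00 Y22.39
G1 X0.72 Y16.10
G1 X0.72 Y7.90
G1 X6.00 Y1.61
G1 X14.08 Y0.18
G1 X21.19 Y4.29
G1 X24.00 Y12.00
M2 ; end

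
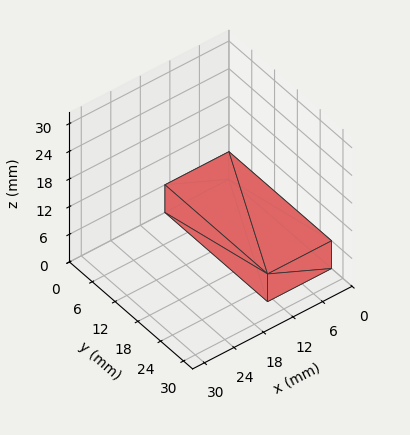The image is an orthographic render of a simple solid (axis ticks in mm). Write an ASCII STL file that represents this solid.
Reading the render: the shape is a rectangular box, roughly 13 × 27 mm footprint and 6 mm tall (dimensions read to the nearest mm from the axis ticks). For the STL, each face is triangulated and given an outward normal.

solid part
  facet normal 0.0000 0.0000 -1.0000
    outer loop
      vertex 13.0 27.0 0.0
      vertex 13.0 0.0 0.0
      vertex 0.0 0.0 0.0
    endloop
  endfacet
  facet normal 0.0000 0.0000 -1.0000
    outer loop
      vertex 0.0 27.0 0.0
      vertex 13.0 27.0 0.0
      vertex 0.0 0.0 0.0
    endloop
  endfacet
  facet normal 0.0000 0.0000 1.0000
    outer loop
      vertex 0.0 0.0 6.0
      vertex 13.0 0.0 6.0
      vertex 13.0 27.0 6.0
    endloop
  endfacet
  facet normal 0.0000 0.0000 1.0000
    outer loop
      vertex 0.0 0.0 6.0
      vertex 13.0 27.0 6.0
      vertex 0.0 27.0 6.0
    endloop
  endfacet
  facet normal 0.0000 -1.0000 0.0000
    outer loop
      vertex 0.0 0.0 0.0
      vertex 13.0 0.0 0.0
      vertex 13.0 0.0 6.0
    endloop
  endfacet
  facet normal 0.0000 -1.0000 0.0000
    outer loop
      vertex 0.0 0.0 0.0
      vertex 13.0 0.0 6.0
      vertex 0.0 0.0 6.0
    endloop
  endfacet
  facet normal 0.0000 1.0000 0.0000
    outer loop
      vertex 13.0 27.0 6.0
      vertex 13.0 27.0 0.0
      vertex 0.0 27.0 0.0
    endloop
  endfacet
  facet normal 0.0000 1.0000 0.0000
    outer loop
      vertex 0.0 27.0 6.0
      vertex 13.0 27.0 6.0
      vertex 0.0 27.0 0.0
    endloop
  endfacet
  facet normal -1.0000 0.0000 0.0000
    outer loop
      vertex 0.0 27.0 6.0
      vertex 0.0 27.0 0.0
      vertex 0.0 0.0 0.0
    endloop
  endfacet
  facet normal -1.0000 0.0000 0.0000
    outer loop
      vertex 0.0 0.0 6.0
      vertex 0.0 27.0 6.0
      vertex 0.0 0.0 0.0
    endloop
  endfacet
  facet normal 1.0000 0.0000 0.0000
    outer loop
      vertex 13.0 0.0 0.0
      vertex 13.0 27.0 0.0
      vertex 13.0 27.0 6.0
    endloop
  endfacet
  facet normal 1.0000 0.0000 0.0000
    outer loop
      vertex 13.0 0.0 0.0
      vertex 13.0 27.0 6.0
      vertex 13.0 0.0 6.0
    endloop
  endfacet
endsolid part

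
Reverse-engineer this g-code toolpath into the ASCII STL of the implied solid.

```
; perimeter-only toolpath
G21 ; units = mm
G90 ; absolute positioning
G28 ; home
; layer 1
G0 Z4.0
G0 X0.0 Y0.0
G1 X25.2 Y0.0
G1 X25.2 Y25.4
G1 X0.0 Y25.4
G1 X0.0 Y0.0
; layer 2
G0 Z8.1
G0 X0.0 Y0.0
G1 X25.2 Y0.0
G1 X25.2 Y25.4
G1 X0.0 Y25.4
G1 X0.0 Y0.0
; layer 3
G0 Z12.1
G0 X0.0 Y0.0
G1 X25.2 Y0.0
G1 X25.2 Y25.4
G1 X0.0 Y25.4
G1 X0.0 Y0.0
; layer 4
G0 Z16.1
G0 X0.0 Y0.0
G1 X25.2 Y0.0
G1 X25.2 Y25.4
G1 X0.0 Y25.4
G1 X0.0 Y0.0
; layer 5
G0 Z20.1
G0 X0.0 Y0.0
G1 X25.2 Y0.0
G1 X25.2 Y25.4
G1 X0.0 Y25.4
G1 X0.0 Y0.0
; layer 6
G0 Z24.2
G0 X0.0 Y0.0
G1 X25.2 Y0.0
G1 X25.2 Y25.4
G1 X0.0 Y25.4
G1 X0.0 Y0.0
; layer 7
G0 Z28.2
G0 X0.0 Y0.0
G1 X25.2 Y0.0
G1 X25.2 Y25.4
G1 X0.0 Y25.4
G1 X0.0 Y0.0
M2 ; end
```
solid part
  facet normal 0.0000 0.0000 -1.0000
    outer loop
      vertex 25.2 25.4 0.0
      vertex 25.2 0.0 0.0
      vertex 0.0 0.0 0.0
    endloop
  endfacet
  facet normal 0.0000 0.0000 -1.0000
    outer loop
      vertex 0.0 25.4 0.0
      vertex 25.2 25.4 0.0
      vertex 0.0 0.0 0.0
    endloop
  endfacet
  facet normal 0.0000 0.0000 1.0000
    outer loop
      vertex 0.0 0.0 28.2
      vertex 25.2 0.0 28.2
      vertex 25.2 25.4 28.2
    endloop
  endfacet
  facet normal 0.0000 0.0000 1.0000
    outer loop
      vertex 0.0 0.0 28.2
      vertex 25.2 25.4 28.2
      vertex 0.0 25.4 28.2
    endloop
  endfacet
  facet normal 0.0000 -1.0000 0.0000
    outer loop
      vertex 0.0 0.0 0.0
      vertex 25.2 0.0 0.0
      vertex 25.2 0.0 28.2
    endloop
  endfacet
  facet normal 0.0000 -1.0000 0.0000
    outer loop
      vertex 0.0 0.0 0.0
      vertex 25.2 0.0 28.2
      vertex 0.0 0.0 28.2
    endloop
  endfacet
  facet normal 0.0000 1.0000 0.0000
    outer loop
      vertex 25.2 25.4 28.2
      vertex 25.2 25.4 0.0
      vertex 0.0 25.4 0.0
    endloop
  endfacet
  facet normal 0.0000 1.0000 0.0000
    outer loop
      vertex 0.0 25.4 28.2
      vertex 25.2 25.4 28.2
      vertex 0.0 25.4 0.0
    endloop
  endfacet
  facet normal -1.0000 0.0000 0.0000
    outer loop
      vertex 0.0 25.4 28.2
      vertex 0.0 25.4 0.0
      vertex 0.0 0.0 0.0
    endloop
  endfacet
  facet normal -1.0000 0.0000 0.0000
    outer loop
      vertex 0.0 0.0 28.2
      vertex 0.0 25.4 28.2
      vertex 0.0 0.0 0.0
    endloop
  endfacet
  facet normal 1.0000 0.0000 0.0000
    outer loop
      vertex 25.2 0.0 0.0
      vertex 25.2 25.4 0.0
      vertex 25.2 25.4 28.2
    endloop
  endfacet
  facet normal 1.0000 0.0000 0.0000
    outer loop
      vertex 25.2 0.0 0.0
      vertex 25.2 25.4 28.2
      vertex 25.2 0.0 28.2
    endloop
  endfacet
endsolid part

The G0 Z moves step by Δz≈4.0 mm. Every layer's G1 loop is the same polygon, so the solid is a straight extrusion of it from z=0 to z≈28.2. Closing with flat bottom and top caps and triangulating gives 12 facets — a rectangular box, roughly 25.2 × 25.4 mm footprint and 28.2 mm tall.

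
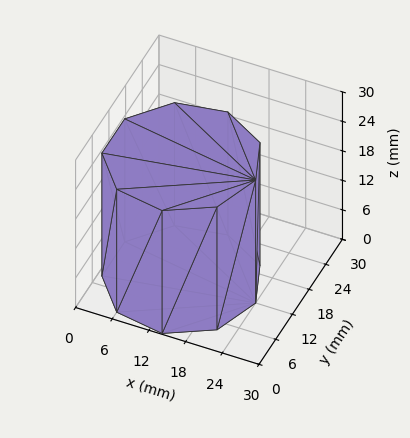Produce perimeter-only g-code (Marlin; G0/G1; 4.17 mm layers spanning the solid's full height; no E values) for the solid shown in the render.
Reading the render: the shape is a regular 9-sided prism (a cylinder approximated with 9 flat sides), circumscribed radius ≈ 12 mm, height ≈ 25 mm (dimensions read to the nearest mm from the axis ticks). For the g-code, the solid's height is divided into equal slices at the stated Δz and each level perimeter traced with G1 moves after a G0 lift.

; perimeter-only toolpath
G21 ; units = mm
G90 ; absolute positioning
G28 ; home
; layer 1
G0 Z4.17
G0 X24.00 Y12.00
G1 X21.19 Y19.71
G1 X14.08 Y23.82
G1 X6.00 Y22.39
G1 X0.72 Y16.10
G1 X0.72 Y7.90
G1 X6.00 Y1.61
G1 X14.08 Y0.18
G1 X21.19 Y4.29
G1 X24.00 Y12.00
; layer 2
G0 Z8.33
G0 X24.00 Y12.00
G1 X21.19 Y19.71
G1 X14.08 Y23.82
G1 X6.00 Y22.39
G1 X0.72 Y16.10
G1 X0.72 Y7.90
G1 X6.00 Y1.61
G1 X14.08 Y0.18
G1 X21.19 Y4.29
G1 X24.00 Y12.00
; layer 3
G0 Z12.50
G0 X24.00 Y12.00
G1 X21.19 Y19.71
G1 X14.08 Y23.82
G1 X6.00 Y22.39
G1 X0.72 Y16.10
G1 X0.72 Y7.90
G1 X6.00 Y1.61
G1 X14.08 Y0.18
G1 X21.19 Y4.29
G1 X24.00 Y12.00
; layer 4
G0 Z16.67
G0 X24.00 Y12.00
G1 X21.19 Y19.71
G1 X14.08 Y23.82
G1 X6.00 Y22.39
G1 X0.72 Y16.10
G1 X0.72 Y7.90
G1 X6.00 Y1.61
G1 X14.08 Y0.18
G1 X21.19 Y4.29
G1 X24.00 Y12.00
; layer 5
G0 Z20.83
G0 X24.00 Y12.00
G1 X21.19 Y19.71
G1 X14.08 Y23.82
G1 X6.00 Y22.39
G1 X0.72 Y16.10
G1 X0.72 Y7.90
G1 X6.00 Y1.61
G1 X14.08 Y0.18
G1 X21.19 Y4.29
G1 X24.00 Y12.00
; layer 6
G0 Z25.00
G0 X24.00 Y12.00
G1 X21.19 Y19.71
G1 X14.08 Y23.82
G1 X6.00 Y22.39
G1 X0.72 Y16.10
G1 X0.72 Y7.90
G1 X6.00 Y1.61
G1 X14.08 Y0.18
G1 X21.19 Y4.29
G1 X24.00 Y12.00
M2 ; end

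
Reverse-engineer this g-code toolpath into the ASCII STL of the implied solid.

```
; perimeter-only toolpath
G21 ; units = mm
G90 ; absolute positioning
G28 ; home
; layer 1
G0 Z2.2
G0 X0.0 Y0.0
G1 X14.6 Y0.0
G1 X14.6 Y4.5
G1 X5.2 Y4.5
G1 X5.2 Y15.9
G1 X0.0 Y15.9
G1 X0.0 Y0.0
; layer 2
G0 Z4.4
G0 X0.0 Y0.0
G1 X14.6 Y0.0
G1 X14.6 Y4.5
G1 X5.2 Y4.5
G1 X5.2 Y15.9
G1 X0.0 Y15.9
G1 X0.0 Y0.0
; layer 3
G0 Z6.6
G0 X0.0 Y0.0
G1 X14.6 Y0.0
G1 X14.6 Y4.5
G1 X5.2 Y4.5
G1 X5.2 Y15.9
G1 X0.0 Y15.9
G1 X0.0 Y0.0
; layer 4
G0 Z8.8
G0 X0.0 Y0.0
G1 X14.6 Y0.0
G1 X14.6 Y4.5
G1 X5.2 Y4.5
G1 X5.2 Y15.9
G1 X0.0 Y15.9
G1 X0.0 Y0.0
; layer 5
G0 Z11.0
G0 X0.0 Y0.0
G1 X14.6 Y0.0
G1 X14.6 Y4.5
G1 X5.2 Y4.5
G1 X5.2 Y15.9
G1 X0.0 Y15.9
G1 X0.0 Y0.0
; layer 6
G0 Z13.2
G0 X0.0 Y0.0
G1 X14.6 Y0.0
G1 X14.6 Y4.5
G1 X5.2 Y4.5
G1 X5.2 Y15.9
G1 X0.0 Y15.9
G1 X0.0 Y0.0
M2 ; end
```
solid part
  facet normal 0.0000 0.0000 -1.0000
    outer loop
      vertex 14.6 4.5 0.0
      vertex 14.6 0.0 0.0
      vertex 0.0 0.0 0.0
    endloop
  endfacet
  facet normal 0.0000 0.0000 -1.0000
    outer loop
      vertex 5.2 4.5 0.0
      vertex 14.6 4.5 0.0
      vertex 0.0 0.0 0.0
    endloop
  endfacet
  facet normal 0.0000 0.0000 -1.0000
    outer loop
      vertex 5.2 15.9 0.0
      vertex 5.2 4.5 0.0
      vertex 0.0 0.0 0.0
    endloop
  endfacet
  facet normal 0.0000 0.0000 -1.0000
    outer loop
      vertex 0.0 15.9 0.0
      vertex 5.2 15.9 0.0
      vertex 0.0 0.0 0.0
    endloop
  endfacet
  facet normal 0.0000 0.0000 1.0000
    outer loop
      vertex 0.0 0.0 13.2
      vertex 14.6 0.0 13.2
      vertex 14.6 4.5 13.2
    endloop
  endfacet
  facet normal 0.0000 0.0000 1.0000
    outer loop
      vertex 0.0 0.0 13.2
      vertex 14.6 4.5 13.2
      vertex 5.2 4.5 13.2
    endloop
  endfacet
  facet normal 0.0000 0.0000 1.0000
    outer loop
      vertex 0.0 0.0 13.2
      vertex 5.2 4.5 13.2
      vertex 5.2 15.9 13.2
    endloop
  endfacet
  facet normal 0.0000 0.0000 1.0000
    outer loop
      vertex 0.0 0.0 13.2
      vertex 5.2 15.9 13.2
      vertex 0.0 15.9 13.2
    endloop
  endfacet
  facet normal 0.0000 -1.0000 0.0000
    outer loop
      vertex 0.0 0.0 0.0
      vertex 14.6 0.0 0.0
      vertex 14.6 0.0 13.2
    endloop
  endfacet
  facet normal 0.0000 -1.0000 0.0000
    outer loop
      vertex 0.0 0.0 0.0
      vertex 14.6 0.0 13.2
      vertex 0.0 0.0 13.2
    endloop
  endfacet
  facet normal 1.0000 0.0000 0.0000
    outer loop
      vertex 14.6 0.0 0.0
      vertex 14.6 4.5 0.0
      vertex 14.6 4.5 13.2
    endloop
  endfacet
  facet normal 1.0000 0.0000 0.0000
    outer loop
      vertex 14.6 0.0 0.0
      vertex 14.6 4.5 13.2
      vertex 14.6 0.0 13.2
    endloop
  endfacet
  facet normal 0.0000 1.0000 0.0000
    outer loop
      vertex 14.6 4.5 0.0
      vertex 5.2 4.5 0.0
      vertex 5.2 4.5 13.2
    endloop
  endfacet
  facet normal 0.0000 1.0000 0.0000
    outer loop
      vertex 14.6 4.5 0.0
      vertex 5.2 4.5 13.2
      vertex 14.6 4.5 13.2
    endloop
  endfacet
  facet normal 1.0000 0.0000 0.0000
    outer loop
      vertex 5.2 4.5 0.0
      vertex 5.2 15.9 0.0
      vertex 5.2 15.9 13.2
    endloop
  endfacet
  facet normal 1.0000 0.0000 0.0000
    outer loop
      vertex 5.2 4.5 0.0
      vertex 5.2 15.9 13.2
      vertex 5.2 4.5 13.2
    endloop
  endfacet
  facet normal 0.0000 1.0000 0.0000
    outer loop
      vertex 5.2 15.9 0.0
      vertex 0.0 15.9 0.0
      vertex 0.0 15.9 13.2
    endloop
  endfacet
  facet normal 0.0000 1.0000 0.0000
    outer loop
      vertex 5.2 15.9 0.0
      vertex 0.0 15.9 13.2
      vertex 5.2 15.9 13.2
    endloop
  endfacet
  facet normal -1.0000 0.0000 0.0000
    outer loop
      vertex 0.0 15.9 0.0
      vertex 0.0 0.0 0.0
      vertex 0.0 0.0 13.2
    endloop
  endfacet
  facet normal -1.0000 0.0000 0.0000
    outer loop
      vertex 0.0 15.9 0.0
      vertex 0.0 0.0 13.2
      vertex 0.0 15.9 13.2
    endloop
  endfacet
endsolid part

The G0 Z moves step by Δz≈2.2 mm. Every layer's G1 loop is the same polygon, so the solid is a straight extrusion of it from z=0 to z≈13.2. Closing with flat bottom and top caps and triangulating gives 20 facets — an L-shaped prism: outer 14.6 × 15.9 mm, arm thicknesses ≈ 4.5 mm (horizontal) and 5.2 mm (vertical), extruded 13.2 mm in z.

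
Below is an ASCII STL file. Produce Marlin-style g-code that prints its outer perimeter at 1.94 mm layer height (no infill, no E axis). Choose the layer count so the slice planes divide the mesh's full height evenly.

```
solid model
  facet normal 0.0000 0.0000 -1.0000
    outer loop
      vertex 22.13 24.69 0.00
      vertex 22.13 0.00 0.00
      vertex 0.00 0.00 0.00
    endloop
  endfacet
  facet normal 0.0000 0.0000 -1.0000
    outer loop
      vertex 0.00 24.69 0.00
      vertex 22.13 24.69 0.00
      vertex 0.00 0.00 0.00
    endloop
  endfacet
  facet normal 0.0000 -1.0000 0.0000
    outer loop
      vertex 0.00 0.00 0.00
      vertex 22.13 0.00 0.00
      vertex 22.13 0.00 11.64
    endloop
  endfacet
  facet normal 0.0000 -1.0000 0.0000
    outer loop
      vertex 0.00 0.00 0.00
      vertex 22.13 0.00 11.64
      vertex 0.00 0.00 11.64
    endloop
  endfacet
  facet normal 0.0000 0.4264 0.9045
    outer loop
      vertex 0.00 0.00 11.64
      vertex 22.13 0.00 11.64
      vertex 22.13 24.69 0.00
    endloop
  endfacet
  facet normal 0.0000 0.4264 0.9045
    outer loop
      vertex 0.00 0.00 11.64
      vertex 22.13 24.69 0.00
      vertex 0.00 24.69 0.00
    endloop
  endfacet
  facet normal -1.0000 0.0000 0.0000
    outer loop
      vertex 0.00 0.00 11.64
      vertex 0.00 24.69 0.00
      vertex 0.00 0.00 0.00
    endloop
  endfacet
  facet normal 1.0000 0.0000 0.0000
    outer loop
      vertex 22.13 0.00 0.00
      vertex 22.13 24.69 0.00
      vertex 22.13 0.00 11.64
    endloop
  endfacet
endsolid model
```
; perimeter-only toolpath
G21 ; units = mm
G90 ; absolute positioning
G28 ; home
; layer 1
G0 Z1.94
G0 X0.00 Y0.00
G1 X22.13 Y0.00
G1 X22.13 Y20.57
G1 X0.00 Y20.57
G1 X0.00 Y0.00
; layer 2
G0 Z3.88
G0 X0.00 Y0.00
G1 X22.13 Y0.00
G1 X22.13 Y16.46
G1 X0.00 Y16.46
G1 X0.00 Y0.00
; layer 3
G0 Z5.82
G0 X0.00 Y0.00
G1 X22.13 Y0.00
G1 X22.13 Y12.35
G1 X0.00 Y12.35
G1 X0.00 Y0.00
; layer 4
G0 Z7.76
G0 X0.00 Y0.00
G1 X22.13 Y0.00
G1 X22.13 Y8.23
G1 X0.00 Y8.23
G1 X0.00 Y0.00
; layer 5
G0 Z9.70
G0 X0.00 Y0.00
G1 X22.13 Y0.00
G1 X22.13 Y4.11
G1 X0.00 Y4.11
G1 X0.00 Y0.00
M2 ; end

The solid is a wedge (ramp): 22.1 × 24.7 mm base, rising to 11.6 mm along the y=0 edge and sloping linearly to z=0 at y=24.7. Slicing at Δz = 1.94 mm — 6 equal slices spanning the solid's height, so layer i sits at z = i·h/6 — gives 5 non-empty perimeters. Each is a 4-segment closed polygon; G0 lifts to the layer z and rapids to the start vertex, then G1 traces the edges. The cross-section shrinks linearly with z (the slice at the apex is degenerate and omitted).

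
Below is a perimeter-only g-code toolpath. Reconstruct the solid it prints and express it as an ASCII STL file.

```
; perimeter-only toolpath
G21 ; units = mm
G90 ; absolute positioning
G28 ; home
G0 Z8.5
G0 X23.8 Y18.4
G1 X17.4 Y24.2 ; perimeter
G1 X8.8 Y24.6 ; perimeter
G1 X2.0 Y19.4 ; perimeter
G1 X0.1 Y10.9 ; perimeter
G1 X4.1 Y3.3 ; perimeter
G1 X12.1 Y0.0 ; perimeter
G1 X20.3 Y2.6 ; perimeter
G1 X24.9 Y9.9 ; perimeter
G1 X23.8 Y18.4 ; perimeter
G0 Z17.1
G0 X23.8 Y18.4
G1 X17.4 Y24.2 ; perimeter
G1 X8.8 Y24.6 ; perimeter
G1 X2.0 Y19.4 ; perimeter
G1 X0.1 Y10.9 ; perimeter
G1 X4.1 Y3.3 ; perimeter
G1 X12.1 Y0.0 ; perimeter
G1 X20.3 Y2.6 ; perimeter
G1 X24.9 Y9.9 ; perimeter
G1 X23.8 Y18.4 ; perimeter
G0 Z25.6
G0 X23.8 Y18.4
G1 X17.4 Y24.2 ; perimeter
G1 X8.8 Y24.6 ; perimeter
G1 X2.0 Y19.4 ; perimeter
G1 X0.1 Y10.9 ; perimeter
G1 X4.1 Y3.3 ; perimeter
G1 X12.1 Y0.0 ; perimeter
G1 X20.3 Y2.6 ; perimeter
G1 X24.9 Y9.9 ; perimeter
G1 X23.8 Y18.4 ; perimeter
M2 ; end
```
solid part
  facet normal 0.0000 0.0000 -1.0000
    outer loop
      vertex 8.8 24.6 0.0
      vertex 17.4 24.2 0.0
      vertex 23.8 18.4 0.0
    endloop
  endfacet
  facet normal 0.0000 0.0000 -1.0000
    outer loop
      vertex 2.0 19.4 0.0
      vertex 8.8 24.6 0.0
      vertex 23.8 18.4 0.0
    endloop
  endfacet
  facet normal 0.0000 0.0000 -1.0000
    outer loop
      vertex 0.1 10.9 0.0
      vertex 2.0 19.4 0.0
      vertex 23.8 18.4 0.0
    endloop
  endfacet
  facet normal 0.0000 0.0000 -1.0000
    outer loop
      vertex 4.1 3.3 0.0
      vertex 0.1 10.9 0.0
      vertex 23.8 18.4 0.0
    endloop
  endfacet
  facet normal 0.0000 0.0000 -1.0000
    outer loop
      vertex 12.1 0.0 0.0
      vertex 4.1 3.3 0.0
      vertex 23.8 18.4 0.0
    endloop
  endfacet
  facet normal 0.0000 0.0000 -1.0000
    outer loop
      vertex 20.3 2.6 0.0
      vertex 12.1 0.0 0.0
      vertex 23.8 18.4 0.0
    endloop
  endfacet
  facet normal 0.0000 0.0000 -1.0000
    outer loop
      vertex 24.9 9.9 0.0
      vertex 20.3 2.6 0.0
      vertex 23.8 18.4 0.0
    endloop
  endfacet
  facet normal 0.0000 0.0000 1.0000
    outer loop
      vertex 23.8 18.4 25.6
      vertex 17.4 24.2 25.6
      vertex 8.8 24.6 25.6
    endloop
  endfacet
  facet normal 0.0000 0.0000 1.0000
    outer loop
      vertex 23.8 18.4 25.6
      vertex 8.8 24.6 25.6
      vertex 2.0 19.4 25.6
    endloop
  endfacet
  facet normal 0.0000 0.0000 1.0000
    outer loop
      vertex 23.8 18.4 25.6
      vertex 2.0 19.4 25.6
      vertex 0.1 10.9 25.6
    endloop
  endfacet
  facet normal 0.0000 0.0000 1.0000
    outer loop
      vertex 23.8 18.4 25.6
      vertex 0.1 10.9 25.6
      vertex 4.1 3.3 25.6
    endloop
  endfacet
  facet normal 0.0000 0.0000 1.0000
    outer loop
      vertex 23.8 18.4 25.6
      vertex 4.1 3.3 25.6
      vertex 12.1 0.0 25.6
    endloop
  endfacet
  facet normal 0.0000 0.0000 1.0000
    outer loop
      vertex 23.8 18.4 25.6
      vertex 12.1 0.0 25.6
      vertex 20.3 2.6 25.6
    endloop
  endfacet
  facet normal 0.0000 0.0000 1.0000
    outer loop
      vertex 23.8 18.4 25.6
      vertex 20.3 2.6 25.6
      vertex 24.9 9.9 25.6
    endloop
  endfacet
  facet normal 0.6715 0.7410 0.0000
    outer loop
      vertex 23.8 18.4 0.0
      vertex 17.4 24.2 0.0
      vertex 17.4 24.2 25.6
    endloop
  endfacet
  facet normal 0.6715 0.7410 0.0000
    outer loop
      vertex 23.8 18.4 0.0
      vertex 17.4 24.2 25.6
      vertex 23.8 18.4 25.6
    endloop
  endfacet
  facet normal 0.0465 0.9989 0.0000
    outer loop
      vertex 17.4 24.2 0.0
      vertex 8.8 24.6 0.0
      vertex 8.8 24.6 25.6
    endloop
  endfacet
  facet normal 0.0465 0.9989 0.0000
    outer loop
      vertex 17.4 24.2 0.0
      vertex 8.8 24.6 25.6
      vertex 17.4 24.2 25.6
    endloop
  endfacet
  facet normal -0.6075 0.7944 0.0000
    outer loop
      vertex 8.8 24.6 0.0
      vertex 2.0 19.4 0.0
      vertex 2.0 19.4 25.6
    endloop
  endfacet
  facet normal -0.6075 0.7944 0.0000
    outer loop
      vertex 8.8 24.6 0.0
      vertex 2.0 19.4 25.6
      vertex 8.8 24.6 25.6
    endloop
  endfacet
  facet normal -0.9759 0.2181 0.0000
    outer loop
      vertex 2.0 19.4 0.0
      vertex 0.1 10.9 0.0
      vertex 0.1 10.9 25.6
    endloop
  endfacet
  facet normal -0.9759 0.2181 0.0000
    outer loop
      vertex 2.0 19.4 0.0
      vertex 0.1 10.9 25.6
      vertex 2.0 19.4 25.6
    endloop
  endfacet
  facet normal -0.8849 -0.4657 0.0000
    outer loop
      vertex 0.1 10.9 0.0
      vertex 4.1 3.3 0.0
      vertex 4.1 3.3 25.6
    endloop
  endfacet
  facet normal -0.8849 -0.4657 0.0000
    outer loop
      vertex 0.1 10.9 0.0
      vertex 4.1 3.3 25.6
      vertex 0.1 10.9 25.6
    endloop
  endfacet
  facet normal -0.3813 -0.9244 0.0000
    outer loop
      vertex 4.1 3.3 0.0
      vertex 12.1 0.0 0.0
      vertex 12.1 0.0 25.6
    endloop
  endfacet
  facet normal -0.3813 -0.9244 0.0000
    outer loop
      vertex 4.1 3.3 0.0
      vertex 12.1 0.0 25.6
      vertex 4.1 3.3 25.6
    endloop
  endfacet
  facet normal 0.3022 -0.9532 0.0000
    outer loop
      vertex 12.1 0.0 0.0
      vertex 20.3 2.6 0.0
      vertex 20.3 2.6 25.6
    endloop
  endfacet
  facet normal 0.3022 -0.9532 0.0000
    outer loop
      vertex 12.1 0.0 0.0
      vertex 20.3 2.6 25.6
      vertex 12.1 0.0 25.6
    endloop
  endfacet
  facet normal 0.8460 -0.5331 0.0000
    outer loop
      vertex 20.3 2.6 0.0
      vertex 24.9 9.9 0.0
      vertex 24.9 9.9 25.6
    endloop
  endfacet
  facet normal 0.8460 -0.5331 0.0000
    outer loop
      vertex 20.3 2.6 0.0
      vertex 24.9 9.9 25.6
      vertex 20.3 2.6 25.6
    endloop
  endfacet
  facet normal 0.9917 0.1283 0.0000
    outer loop
      vertex 24.9 9.9 0.0
      vertex 23.8 18.4 0.0
      vertex 23.8 18.4 25.6
    endloop
  endfacet
  facet normal 0.9917 0.1283 0.0000
    outer loop
      vertex 24.9 9.9 0.0
      vertex 23.8 18.4 25.6
      vertex 24.9 9.9 25.6
    endloop
  endfacet
endsolid part

The G0 Z moves step by Δz≈8.5 mm. Every layer's G1 loop is the same polygon, so the solid is a straight extrusion of it from z=0 to z≈25.6. Closing with flat bottom and top caps and triangulating gives 32 facets — a regular 9-sided prism (a cylinder approximated with 9 flat sides), circumscribed radius ≈ 12.6 mm, height ≈ 25.6 mm.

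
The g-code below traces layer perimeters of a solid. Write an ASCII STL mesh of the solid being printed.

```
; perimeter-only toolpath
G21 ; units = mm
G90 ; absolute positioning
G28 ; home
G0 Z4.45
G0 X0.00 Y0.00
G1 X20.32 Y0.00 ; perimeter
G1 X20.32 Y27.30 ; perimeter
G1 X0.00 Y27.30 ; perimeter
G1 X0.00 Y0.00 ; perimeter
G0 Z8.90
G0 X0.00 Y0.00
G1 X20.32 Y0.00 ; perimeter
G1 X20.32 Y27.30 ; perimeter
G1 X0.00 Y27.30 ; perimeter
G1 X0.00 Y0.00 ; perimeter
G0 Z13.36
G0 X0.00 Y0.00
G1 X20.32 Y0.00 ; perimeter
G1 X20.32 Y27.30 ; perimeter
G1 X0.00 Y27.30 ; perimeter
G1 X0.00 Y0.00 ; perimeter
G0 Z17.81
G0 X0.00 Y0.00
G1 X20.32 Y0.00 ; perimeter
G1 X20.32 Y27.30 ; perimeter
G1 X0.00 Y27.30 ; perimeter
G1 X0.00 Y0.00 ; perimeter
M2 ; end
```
solid part
  facet normal 0.0000 0.0000 -1.0000
    outer loop
      vertex 20.32 27.30 0.00
      vertex 20.32 0.00 0.00
      vertex 0.00 0.00 0.00
    endloop
  endfacet
  facet normal 0.0000 0.0000 -1.0000
    outer loop
      vertex 0.00 27.30 0.00
      vertex 20.32 27.30 0.00
      vertex 0.00 0.00 0.00
    endloop
  endfacet
  facet normal 0.0000 0.0000 1.0000
    outer loop
      vertex 0.00 0.00 17.81
      vertex 20.32 0.00 17.81
      vertex 20.32 27.30 17.81
    endloop
  endfacet
  facet normal 0.0000 0.0000 1.0000
    outer loop
      vertex 0.00 0.00 17.81
      vertex 20.32 27.30 17.81
      vertex 0.00 27.30 17.81
    endloop
  endfacet
  facet normal 0.0000 -1.0000 0.0000
    outer loop
      vertex 0.00 0.00 0.00
      vertex 20.32 0.00 0.00
      vertex 20.32 0.00 17.81
    endloop
  endfacet
  facet normal 0.0000 -1.0000 0.0000
    outer loop
      vertex 0.00 0.00 0.00
      vertex 20.32 0.00 17.81
      vertex 0.00 0.00 17.81
    endloop
  endfacet
  facet normal 0.0000 1.0000 0.0000
    outer loop
      vertex 20.32 27.30 17.81
      vertex 20.32 27.30 0.00
      vertex 0.00 27.30 0.00
    endloop
  endfacet
  facet normal 0.0000 1.0000 0.0000
    outer loop
      vertex 0.00 27.30 17.81
      vertex 20.32 27.30 17.81
      vertex 0.00 27.30 0.00
    endloop
  endfacet
  facet normal -1.0000 0.0000 0.0000
    outer loop
      vertex 0.00 27.30 17.81
      vertex 0.00 27.30 0.00
      vertex 0.00 0.00 0.00
    endloop
  endfacet
  facet normal -1.0000 0.0000 0.0000
    outer loop
      vertex 0.00 0.00 17.81
      vertex 0.00 27.30 17.81
      vertex 0.00 0.00 0.00
    endloop
  endfacet
  facet normal 1.0000 0.0000 0.0000
    outer loop
      vertex 20.32 0.00 0.00
      vertex 20.32 27.30 0.00
      vertex 20.32 27.30 17.81
    endloop
  endfacet
  facet normal 1.0000 0.0000 0.0000
    outer loop
      vertex 20.32 0.00 0.00
      vertex 20.32 27.30 17.81
      vertex 20.32 0.00 17.81
    endloop
  endfacet
endsolid part

The G0 Z moves step by Δz≈4.45 mm. Every layer's G1 loop is the same polygon, so the solid is a straight extrusion of it from z=0 to z≈17.8. Closing with flat bottom and top caps and triangulating gives 12 facets — a rectangular box, roughly 20.3 × 27.3 mm footprint and 17.8 mm tall.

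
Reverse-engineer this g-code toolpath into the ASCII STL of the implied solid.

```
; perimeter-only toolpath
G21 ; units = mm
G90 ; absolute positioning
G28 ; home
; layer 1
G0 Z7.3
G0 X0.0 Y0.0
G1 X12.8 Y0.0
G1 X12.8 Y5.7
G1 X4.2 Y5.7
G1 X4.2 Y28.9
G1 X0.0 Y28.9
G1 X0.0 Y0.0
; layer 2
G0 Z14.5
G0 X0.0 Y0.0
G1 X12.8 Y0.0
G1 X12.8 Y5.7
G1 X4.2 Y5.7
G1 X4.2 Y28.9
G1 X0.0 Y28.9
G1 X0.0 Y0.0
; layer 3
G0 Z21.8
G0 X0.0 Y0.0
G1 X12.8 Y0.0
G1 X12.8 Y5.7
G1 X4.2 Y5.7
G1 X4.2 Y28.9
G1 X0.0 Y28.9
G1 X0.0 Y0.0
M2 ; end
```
solid part
  facet normal 0.0000 0.0000 -1.0000
    outer loop
      vertex 12.8 5.7 0.0
      vertex 12.8 0.0 0.0
      vertex 0.0 0.0 0.0
    endloop
  endfacet
  facet normal 0.0000 0.0000 -1.0000
    outer loop
      vertex 4.2 5.7 0.0
      vertex 12.8 5.7 0.0
      vertex 0.0 0.0 0.0
    endloop
  endfacet
  facet normal 0.0000 0.0000 -1.0000
    outer loop
      vertex 4.2 28.9 0.0
      vertex 4.2 5.7 0.0
      vertex 0.0 0.0 0.0
    endloop
  endfacet
  facet normal 0.0000 0.0000 -1.0000
    outer loop
      vertex 0.0 28.9 0.0
      vertex 4.2 28.9 0.0
      vertex 0.0 0.0 0.0
    endloop
  endfacet
  facet normal 0.0000 0.0000 1.0000
    outer loop
      vertex 0.0 0.0 21.8
      vertex 12.8 0.0 21.8
      vertex 12.8 5.7 21.8
    endloop
  endfacet
  facet normal 0.0000 0.0000 1.0000
    outer loop
      vertex 0.0 0.0 21.8
      vertex 12.8 5.7 21.8
      vertex 4.2 5.7 21.8
    endloop
  endfacet
  facet normal 0.0000 0.0000 1.0000
    outer loop
      vertex 0.0 0.0 21.8
      vertex 4.2 5.7 21.8
      vertex 4.2 28.9 21.8
    endloop
  endfacet
  facet normal 0.0000 0.0000 1.0000
    outer loop
      vertex 0.0 0.0 21.8
      vertex 4.2 28.9 21.8
      vertex 0.0 28.9 21.8
    endloop
  endfacet
  facet normal 0.0000 -1.0000 0.0000
    outer loop
      vertex 0.0 0.0 0.0
      vertex 12.8 0.0 0.0
      vertex 12.8 0.0 21.8
    endloop
  endfacet
  facet normal 0.0000 -1.0000 0.0000
    outer loop
      vertex 0.0 0.0 0.0
      vertex 12.8 0.0 21.8
      vertex 0.0 0.0 21.8
    endloop
  endfacet
  facet normal 1.0000 0.0000 0.0000
    outer loop
      vertex 12.8 0.0 0.0
      vertex 12.8 5.7 0.0
      vertex 12.8 5.7 21.8
    endloop
  endfacet
  facet normal 1.0000 0.0000 0.0000
    outer loop
      vertex 12.8 0.0 0.0
      vertex 12.8 5.7 21.8
      vertex 12.8 0.0 21.8
    endloop
  endfacet
  facet normal 0.0000 1.0000 0.0000
    outer loop
      vertex 12.8 5.7 0.0
      vertex 4.2 5.7 0.0
      vertex 4.2 5.7 21.8
    endloop
  endfacet
  facet normal 0.0000 1.0000 0.0000
    outer loop
      vertex 12.8 5.7 0.0
      vertex 4.2 5.7 21.8
      vertex 12.8 5.7 21.8
    endloop
  endfacet
  facet normal 1.0000 0.0000 0.0000
    outer loop
      vertex 4.2 5.7 0.0
      vertex 4.2 28.9 0.0
      vertex 4.2 28.9 21.8
    endloop
  endfacet
  facet normal 1.0000 0.0000 0.0000
    outer loop
      vertex 4.2 5.7 0.0
      vertex 4.2 28.9 21.8
      vertex 4.2 5.7 21.8
    endloop
  endfacet
  facet normal 0.0000 1.0000 0.0000
    outer loop
      vertex 4.2 28.9 0.0
      vertex 0.0 28.9 0.0
      vertex 0.0 28.9 21.8
    endloop
  endfacet
  facet normal 0.0000 1.0000 0.0000
    outer loop
      vertex 4.2 28.9 0.0
      vertex 0.0 28.9 21.8
      vertex 4.2 28.9 21.8
    endloop
  endfacet
  facet normal -1.0000 0.0000 0.0000
    outer loop
      vertex 0.0 28.9 0.0
      vertex 0.0 0.0 0.0
      vertex 0.0 0.0 21.8
    endloop
  endfacet
  facet normal -1.0000 0.0000 0.0000
    outer loop
      vertex 0.0 28.9 0.0
      vertex 0.0 0.0 21.8
      vertex 0.0 28.9 21.8
    endloop
  endfacet
endsolid part

The G0 Z moves step by Δz≈7.3 mm. Every layer's G1 loop is the same polygon, so the solid is a straight extrusion of it from z=0 to z≈21.8. Closing with flat bottom and top caps and triangulating gives 20 facets — an L-shaped prism: outer 12.8 × 28.9 mm, arm thicknesses ≈ 5.7 mm (horizontal) and 4.2 mm (vertical), extruded 21.8 mm in z.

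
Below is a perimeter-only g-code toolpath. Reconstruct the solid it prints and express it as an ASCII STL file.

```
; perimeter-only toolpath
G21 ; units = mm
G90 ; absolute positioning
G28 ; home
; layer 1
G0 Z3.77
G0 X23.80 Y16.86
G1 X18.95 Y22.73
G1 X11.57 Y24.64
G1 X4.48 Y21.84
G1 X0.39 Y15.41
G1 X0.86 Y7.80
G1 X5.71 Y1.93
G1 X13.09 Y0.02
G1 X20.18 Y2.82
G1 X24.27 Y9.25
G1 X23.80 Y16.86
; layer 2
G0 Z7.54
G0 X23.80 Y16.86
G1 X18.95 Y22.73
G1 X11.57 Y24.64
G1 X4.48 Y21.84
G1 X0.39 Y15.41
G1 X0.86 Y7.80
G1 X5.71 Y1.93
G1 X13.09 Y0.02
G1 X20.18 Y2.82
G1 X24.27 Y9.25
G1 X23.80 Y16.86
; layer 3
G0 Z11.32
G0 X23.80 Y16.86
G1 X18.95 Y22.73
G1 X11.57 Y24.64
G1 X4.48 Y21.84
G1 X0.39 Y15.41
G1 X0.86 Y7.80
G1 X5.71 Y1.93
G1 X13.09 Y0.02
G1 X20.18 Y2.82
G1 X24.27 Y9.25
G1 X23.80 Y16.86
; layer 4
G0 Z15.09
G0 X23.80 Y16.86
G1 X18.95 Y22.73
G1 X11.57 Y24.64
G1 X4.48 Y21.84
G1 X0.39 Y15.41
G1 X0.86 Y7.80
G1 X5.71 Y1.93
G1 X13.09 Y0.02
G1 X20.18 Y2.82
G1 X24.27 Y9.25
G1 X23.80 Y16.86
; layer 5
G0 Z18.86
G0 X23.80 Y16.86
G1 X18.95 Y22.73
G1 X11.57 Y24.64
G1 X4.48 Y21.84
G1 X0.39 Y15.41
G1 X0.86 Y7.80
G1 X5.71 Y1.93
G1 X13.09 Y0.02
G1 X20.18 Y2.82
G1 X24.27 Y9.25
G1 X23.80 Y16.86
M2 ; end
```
solid part
  facet normal 0.0000 0.0000 -1.0000
    outer loop
      vertex 11.57 24.64 0.00
      vertex 18.95 22.73 0.00
      vertex 23.80 16.86 0.00
    endloop
  endfacet
  facet normal 0.0000 0.0000 -1.0000
    outer loop
      vertex 4.48 21.84 0.00
      vertex 11.57 24.64 0.00
      vertex 23.80 16.86 0.00
    endloop
  endfacet
  facet normal 0.0000 0.0000 -1.0000
    outer loop
      vertex 0.39 15.41 0.00
      vertex 4.48 21.84 0.00
      vertex 23.80 16.86 0.00
    endloop
  endfacet
  facet normal 0.0000 0.0000 -1.0000
    outer loop
      vertex 0.86 7.80 0.00
      vertex 0.39 15.41 0.00
      vertex 23.80 16.86 0.00
    endloop
  endfacet
  facet normal 0.0000 0.0000 -1.0000
    outer loop
      vertex 5.71 1.93 0.00
      vertex 0.86 7.80 0.00
      vertex 23.80 16.86 0.00
    endloop
  endfacet
  facet normal 0.0000 0.0000 -1.0000
    outer loop
      vertex 13.09 0.02 0.00
      vertex 5.71 1.93 0.00
      vertex 23.80 16.86 0.00
    endloop
  endfacet
  facet normal 0.0000 0.0000 -1.0000
    outer loop
      vertex 20.18 2.82 0.00
      vertex 13.09 0.02 0.00
      vertex 23.80 16.86 0.00
    endloop
  endfacet
  facet normal 0.0000 0.0000 -1.0000
    outer loop
      vertex 24.27 9.25 0.00
      vertex 20.18 2.82 0.00
      vertex 23.80 16.86 0.00
    endloop
  endfacet
  facet normal 0.0000 0.0000 1.0000
    outer loop
      vertex 23.80 16.86 18.86
      vertex 18.95 22.73 18.86
      vertex 11.57 24.64 18.86
    endloop
  endfacet
  facet normal 0.0000 0.0000 1.0000
    outer loop
      vertex 23.80 16.86 18.86
      vertex 11.57 24.64 18.86
      vertex 4.48 21.84 18.86
    endloop
  endfacet
  facet normal 0.0000 0.0000 1.0000
    outer loop
      vertex 23.80 16.86 18.86
      vertex 4.48 21.84 18.86
      vertex 0.39 15.41 18.86
    endloop
  endfacet
  facet normal 0.0000 0.0000 1.0000
    outer loop
      vertex 23.80 16.86 18.86
      vertex 0.39 15.41 18.86
      vertex 0.86 7.80 18.86
    endloop
  endfacet
  facet normal 0.0000 0.0000 1.0000
    outer loop
      vertex 23.80 16.86 18.86
      vertex 0.86 7.80 18.86
      vertex 5.71 1.93 18.86
    endloop
  endfacet
  facet normal 0.0000 0.0000 1.0000
    outer loop
      vertex 23.80 16.86 18.86
      vertex 5.71 1.93 18.86
      vertex 13.09 0.02 18.86
    endloop
  endfacet
  facet normal 0.0000 0.0000 1.0000
    outer loop
      vertex 23.80 16.86 18.86
      vertex 13.09 0.02 18.86
      vertex 20.18 2.82 18.86
    endloop
  endfacet
  facet normal 0.0000 0.0000 1.0000
    outer loop
      vertex 23.80 16.86 18.86
      vertex 20.18 2.82 18.86
      vertex 24.27 9.25 18.86
    endloop
  endfacet
  facet normal 0.7709 0.6369 0.0000
    outer loop
      vertex 23.80 16.86 0.00
      vertex 18.95 22.73 0.00
      vertex 18.95 22.73 18.86
    endloop
  endfacet
  facet normal 0.7709 0.6369 0.0000
    outer loop
      vertex 23.80 16.86 0.00
      vertex 18.95 22.73 18.86
      vertex 23.80 16.86 18.86
    endloop
  endfacet
  facet normal 0.2506 0.9681 0.0000
    outer loop
      vertex 18.95 22.73 0.00
      vertex 11.57 24.64 0.00
      vertex 11.57 24.64 18.86
    endloop
  endfacet
  facet normal 0.2506 0.9681 0.0000
    outer loop
      vertex 18.95 22.73 0.00
      vertex 11.57 24.64 18.86
      vertex 18.95 22.73 18.86
    endloop
  endfacet
  facet normal -0.3673 0.9301 0.0000
    outer loop
      vertex 11.57 24.64 0.00
      vertex 4.48 21.84 0.00
      vertex 4.48 21.84 18.86
    endloop
  endfacet
  facet normal -0.3673 0.9301 0.0000
    outer loop
      vertex 11.57 24.64 0.00
      vertex 4.48 21.84 18.86
      vertex 11.57 24.64 18.86
    endloop
  endfacet
  facet normal -0.8438 0.5367 0.0000
    outer loop
      vertex 4.48 21.84 0.00
      vertex 0.39 15.41 0.00
      vertex 0.39 15.41 18.86
    endloop
  endfacet
  facet normal -0.8438 0.5367 0.0000
    outer loop
      vertex 4.48 21.84 0.00
      vertex 0.39 15.41 18.86
      vertex 4.48 21.84 18.86
    endloop
  endfacet
  facet normal -0.9981 -0.0616 0.0000
    outer loop
      vertex 0.39 15.41 0.00
      vertex 0.86 7.80 0.00
      vertex 0.86 7.80 18.86
    endloop
  endfacet
  facet normal -0.9981 -0.0616 0.0000
    outer loop
      vertex 0.39 15.41 0.00
      vertex 0.86 7.80 18.86
      vertex 0.39 15.41 18.86
    endloop
  endfacet
  facet normal -0.7709 -0.6369 0.0000
    outer loop
      vertex 0.86 7.80 0.00
      vertex 5.71 1.93 0.00
      vertex 5.71 1.93 18.86
    endloop
  endfacet
  facet normal -0.7709 -0.6369 0.0000
    outer loop
      vertex 0.86 7.80 0.00
      vertex 5.71 1.93 18.86
      vertex 0.86 7.80 18.86
    endloop
  endfacet
  facet normal -0.2506 -0.9681 0.0000
    outer loop
      vertex 5.71 1.93 0.00
      vertex 13.09 0.02 0.00
      vertex 13.09 0.02 18.86
    endloop
  endfacet
  facet normal -0.2506 -0.9681 0.0000
    outer loop
      vertex 5.71 1.93 0.00
      vertex 13.09 0.02 18.86
      vertex 5.71 1.93 18.86
    endloop
  endfacet
  facet normal 0.3673 -0.9301 0.0000
    outer loop
      vertex 13.09 0.02 0.00
      vertex 20.18 2.82 0.00
      vertex 20.18 2.82 18.86
    endloop
  endfacet
  facet normal 0.3673 -0.9301 0.0000
    outer loop
      vertex 13.09 0.02 0.00
      vertex 20.18 2.82 18.86
      vertex 13.09 0.02 18.86
    endloop
  endfacet
  facet normal 0.8438 -0.5367 0.0000
    outer loop
      vertex 20.18 2.82 0.00
      vertex 24.27 9.25 0.00
      vertex 24.27 9.25 18.86
    endloop
  endfacet
  facet normal 0.8438 -0.5367 0.0000
    outer loop
      vertex 20.18 2.82 0.00
      vertex 24.27 9.25 18.86
      vertex 20.18 2.82 18.86
    endloop
  endfacet
  facet normal 0.9981 0.0616 0.0000
    outer loop
      vertex 24.27 9.25 0.00
      vertex 23.80 16.86 0.00
      vertex 23.80 16.86 18.86
    endloop
  endfacet
  facet normal 0.9981 0.0616 0.0000
    outer loop
      vertex 24.27 9.25 0.00
      vertex 23.80 16.86 18.86
      vertex 24.27 9.25 18.86
    endloop
  endfacet
endsolid part

The G0 Z moves step by Δz≈3.77 mm. Every layer's G1 loop is the same polygon, so the solid is a straight extrusion of it from z=0 to z≈18.9. Closing with flat bottom and top caps and triangulating gives 36 facets — a regular 10-sided prism (a cylinder approximated with 10 flat sides), circumscribed radius ≈ 12.3 mm, height ≈ 18.9 mm.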